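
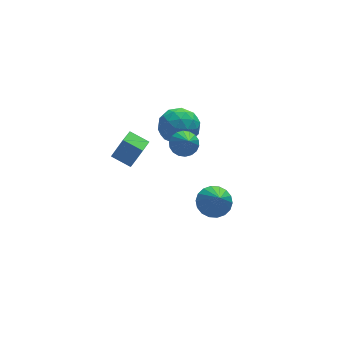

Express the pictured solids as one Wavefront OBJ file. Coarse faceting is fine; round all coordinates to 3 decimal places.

v 0.61 -1.517 3.109
v 1.317 -1.539 3.176
v 0.47 -2.503 4.271
v 1.235 -1.302 3.367
v 1.03 -1.107 3.508
v 0.742 -0.993 3.569
v 0.427 -0.983 3.54
v 0.149 -1.079 3.425
v -0.038 -1.262 3.247
v -0.096 -1.495 3.042
v -0.015 -1.733 2.851
v 0.19 -1.928 2.71
v 0.478 -2.042 2.649
v 0.793 -2.051 2.678
v 1.071 -1.955 2.793
v 1.258 -1.773 2.971
v -2.243 0.734 0.945
v -1.66 0.666 2.093
v -1.634 1.521 0.681
v -1.05 1.454 1.829
v -1.51 0.026 0.531
v -0.926 -0.041 1.679
v -0.9 0.814 0.267
v -0.317 0.746 1.415
v 1.249 0.472 2.579
v 1.816 -0.02 3.346
v -0.156 -0.44 3.034
v 0.411 -0.932 3.801
v 0.174 0.11 3.893
v 1.043 0.674 3.612
v 0.617 -1.134 2.768
v 1.486 -0.57 2.487
v 1.426 -1.012 3.462
v 1.152 -0.243 4.158
v 0.508 -0.217 2.222
v 0.234 0.552 2.918
v 1.656 0.306 2.923
v 0.004 -0.766 3.457
v -0.135 -0.153 3.512
v 0.198 -0.442 3.962
v 1.201 0.714 3.079
v 1.534 0.425 3.53
v 0.57 0.501 3.852
v 0.126 -0.885 2.85
v 0.459 -1.174 3.301
v 1.462 -0.018 2.418
v 1.795 -0.307 2.868
v 1.09 -0.961 2.528
v 1.76 -0.566 3.442
v 0.934 -1.102 3.709
v 1.055 -1.221 3.102
v 1.566 -0.89 2.937
v 1.599 -0.114 3.85
v 0.773 -0.65 4.118
v 0.634 -0.038 4.172
v 1.144 0.294 4.007
v 1.369 -0.697 3.919
v 0.887 0.19 2.262
v 0.061 -0.346 2.53
v 0.516 -0.754 2.373
v 1.026 -0.422 2.208
v 0.726 0.642 2.671
v -0.1 0.106 2.938
v 0.094 0.43 3.443
v 0.605 0.761 3.278
v 0.291 0.237 2.461
v 2.514 -0.609 -3.152
v 3.154 -1.149 -3.507
v 2.406 -1.671 -1.728
v 3.37 -0.882 -3.292
v 3.417 -0.562 -3.049
v 3.284 -0.25 -2.827
v 2.999 -0.01 -2.668
v 2.618 0.112 -2.606
v 2.216 0.091 -2.652
v 1.873 -0.068 -2.797
v 1.657 -0.335 -3.012
v 1.611 -0.655 -3.255
v 1.743 -0.967 -3.477
v 2.028 -1.207 -3.635
v 2.409 -1.329 -3.698
v 2.811 -1.308 -3.652
f 2 1 4
f 2 4 3
f 4 1 5
f 4 5 3
f 5 1 6
f 5 6 3
f 6 1 7
f 6 7 3
f 7 1 8
f 7 8 3
f 8 1 9
f 8 9 3
f 9 1 10
f 9 10 3
f 10 1 11
f 10 11 3
f 11 1 12
f 11 12 3
f 12 1 13
f 12 13 3
f 13 1 14
f 13 14 3
f 14 1 15
f 14 15 3
f 15 1 16
f 15 16 3
f 16 1 2
f 16 2 3
f 18 20 17
f 21 18 17
f 17 20 19
f 19 21 17
f 18 24 20
f 22 18 21
f 22 24 18
f 20 24 19
f 23 21 19
f 19 24 23
f 23 22 21
f 24 22 23
f 25 62 41
f 62 36 65
f 41 65 30
f 62 65 41
f 25 41 37
f 41 30 42
f 37 42 26
f 41 42 37
f 25 37 46
f 37 26 47
f 46 47 32
f 37 47 46
f 25 46 58
f 46 32 61
f 58 61 35
f 46 61 58
f 25 58 62
f 58 35 66
f 62 66 36
f 58 66 62
f 26 42 53
f 42 30 56
f 53 56 34
f 42 56 53
f 30 65 43
f 65 36 64
f 43 64 29
f 65 64 43
f 36 66 63
f 66 35 59
f 63 59 27
f 66 59 63
f 35 61 60
f 61 32 48
f 60 48 31
f 61 48 60
f 32 47 52
f 47 26 49
f 52 49 33
f 47 49 52
f 28 54 40
f 54 34 55
f 40 55 29
f 54 55 40
f 28 40 38
f 40 29 39
f 38 39 27
f 40 39 38
f 28 38 45
f 38 27 44
f 45 44 31
f 38 44 45
f 28 45 50
f 45 31 51
f 50 51 33
f 45 51 50
f 28 50 54
f 50 33 57
f 54 57 34
f 50 57 54
f 29 55 43
f 55 34 56
f 43 56 30
f 55 56 43
f 27 39 63
f 39 29 64
f 63 64 36
f 39 64 63
f 31 44 60
f 44 27 59
f 60 59 35
f 44 59 60
f 33 51 52
f 51 31 48
f 52 48 32
f 51 48 52
f 34 57 53
f 57 33 49
f 53 49 26
f 57 49 53
f 68 67 70
f 68 70 69
f 70 67 71
f 70 71 69
f 71 67 72
f 71 72 69
f 72 67 73
f 72 73 69
f 73 67 74
f 73 74 69
f 74 67 75
f 74 75 69
f 75 67 76
f 75 76 69
f 76 67 77
f 76 77 69
f 77 67 78
f 77 78 69
f 78 67 79
f 78 79 69
f 79 67 80
f 79 80 69
f 80 67 81
f 80 81 69
f 81 67 82
f 81 82 69
f 82 67 68
f 82 68 69



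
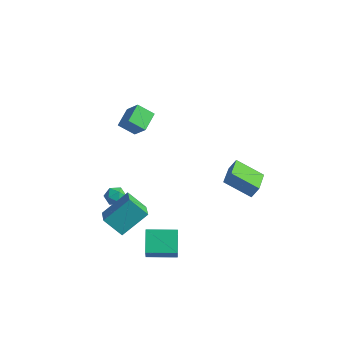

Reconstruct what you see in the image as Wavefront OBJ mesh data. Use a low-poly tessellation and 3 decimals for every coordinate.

v -0.391 -4.2 -3.054
v 0.219 -2.686 -1.782
v -1.408 -3.308 -3.629
v -0.797 -1.793 -2.357
v 0.617 -3.727 -4.103
v 1.228 -2.212 -2.831
v -0.399 -2.834 -4.678
v 0.211 -1.32 -3.406
v -1.946 -1.138 -3.772
v -1.362 -1.316 -3.398
v -2.438 -2.144 -3.482
v -1.854 -2.322 -3.108
v -2.279 -1.794 -2.879
v -1.975 -1.172 -3.059
v -1.825 -2.288 -3.821
v -1.521 -1.666 -4.001
v -1.288 -2.026 -3.429
v -1.568 -1.721 -2.846
v -2.232 -1.739 -4.034
v -2.512 -1.434 -3.451
v 4.444 3.052 -2.77
v 2.896 2.335 -1.846
v 3.404 4.696 -3.235
v 1.857 3.98 -2.311
v 4.703 3.42 -2.049
v 3.156 2.704 -1.125
v 3.664 5.065 -2.514
v 2.116 4.348 -1.59
v -1.7 -1.58 3.116
v -2.11 -0.406 3.585
v -0.915 -1.025 2.414
v -1.326 0.149 2.884
v -0.774 -1.649 4.096
v -1.185 -0.475 4.566
v 0.01 -1.094 3.395
v -0.4 0.08 3.864
v 1.625 -2.797 -3.997
v 2.388 -3.618 -2.475
v 2.951 -1.58 -4.005
v 3.715 -2.401 -2.484
v 2.465 -3.719 -4.916
v 3.229 -4.54 -3.395
v 3.792 -2.502 -4.925
v 4.555 -3.323 -3.403
f 2 4 1
f 5 2 1
f 1 4 3
f 3 5 1
f 2 8 4
f 6 2 5
f 6 8 2
f 4 8 3
f 7 5 3
f 3 8 7
f 7 6 5
f 8 6 7
f 9 20 14
f 9 14 10
f 9 10 16
f 9 16 19
f 9 19 20
f 10 14 18
f 14 20 13
f 20 19 11
f 19 16 15
f 16 10 17
f 12 18 13
f 12 13 11
f 12 11 15
f 12 15 17
f 12 17 18
f 13 18 14
f 11 13 20
f 15 11 19
f 17 15 16
f 18 17 10
f 22 24 21
f 25 22 21
f 21 24 23
f 23 25 21
f 22 28 24
f 26 22 25
f 26 28 22
f 24 28 23
f 27 25 23
f 23 28 27
f 27 26 25
f 28 26 27
f 30 32 29
f 33 30 29
f 29 32 31
f 31 33 29
f 30 36 32
f 34 30 33
f 34 36 30
f 32 36 31
f 35 33 31
f 31 36 35
f 35 34 33
f 36 34 35
f 38 40 37
f 41 38 37
f 37 40 39
f 39 41 37
f 38 44 40
f 42 38 41
f 42 44 38
f 40 44 39
f 43 41 39
f 39 44 43
f 43 42 41
f 44 42 43



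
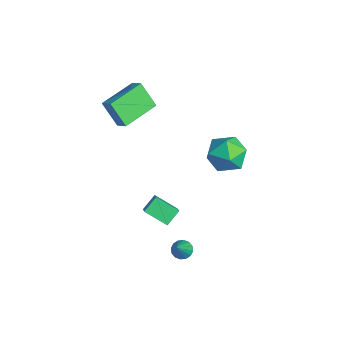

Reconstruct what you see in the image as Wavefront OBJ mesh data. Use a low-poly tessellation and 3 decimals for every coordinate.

v 3.141 0.282 -4.327
v 3.52 0.053 -4.687
v 4.139 -0.382 -2.853
v 3.62 0.325 -4.632
v 3.592 0.586 -4.496
v 3.443 0.764 -4.315
v 3.213 0.814 -4.137
v 2.964 0.721 -4.01
v 2.762 0.51 -3.968
v 2.661 0.238 -4.022
v 2.689 -0.023 -4.158
v 2.838 -0.201 -4.34
v 3.068 -0.251 -4.518
v 3.318 -0.158 -4.645
v 2.228 3.924 1.591
v 2.865 3.759 2.568
v 1.835 2.061 1.532
v 2.472 1.896 2.509
v 1.452 2.481 2.563
v 1.694 3.633 2.6
v 3.006 2.187 1.5
v 3.248 3.339 1.537
v 3.345 2.686 2.512
v 2.385 2.867 3.169
v 2.315 2.953 0.931
v 1.355 3.134 1.588
v 1.471 -1.129 -2.217
v 1.115 -0.367 -1.606
v 0.282 -0.796 -3.326
v -0.074 -0.034 -2.715
v 2.334 -0.206 -2.865
v 1.978 0.556 -2.254
v 1.145 0.127 -3.974
v 0.789 0.889 -3.363
v -2.151 -1.29 1.692
v -2.896 -1.844 3.043
v -3.032 0.647 2
v -3.777 0.093 3.351
v -1.463 -1.053 2.169
v -2.208 -1.607 3.52
v -2.344 0.884 2.477
v -3.089 0.33 3.828
f 2 1 4
f 2 4 3
f 4 1 5
f 4 5 3
f 5 1 6
f 5 6 3
f 6 1 7
f 6 7 3
f 7 1 8
f 7 8 3
f 8 1 9
f 8 9 3
f 9 1 10
f 9 10 3
f 10 1 11
f 10 11 3
f 11 1 12
f 11 12 3
f 12 1 13
f 12 13 3
f 13 1 14
f 13 14 3
f 14 1 2
f 14 2 3
f 15 26 20
f 15 20 16
f 15 16 22
f 15 22 25
f 15 25 26
f 16 20 24
f 20 26 19
f 26 25 17
f 25 22 21
f 22 16 23
f 18 24 19
f 18 19 17
f 18 17 21
f 18 21 23
f 18 23 24
f 19 24 20
f 17 19 26
f 21 17 25
f 23 21 22
f 24 23 16
f 28 30 27
f 31 28 27
f 27 30 29
f 29 31 27
f 28 34 30
f 32 28 31
f 32 34 28
f 30 34 29
f 33 31 29
f 29 34 33
f 33 32 31
f 34 32 33
f 36 38 35
f 39 36 35
f 35 38 37
f 37 39 35
f 36 42 38
f 40 36 39
f 40 42 36
f 38 42 37
f 41 39 37
f 37 42 41
f 41 40 39
f 42 40 41



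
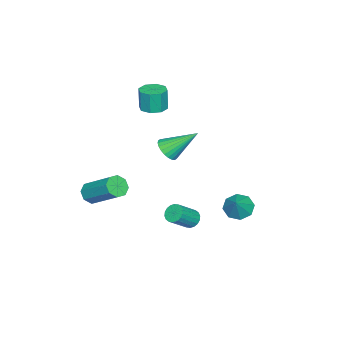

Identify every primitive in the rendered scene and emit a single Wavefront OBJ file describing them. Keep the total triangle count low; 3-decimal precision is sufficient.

v -2.782 -2.922 1.476
v -2.094 -2.751 1.516
v -2.151 -2.807 2.743
v -2.838 -2.978 2.704
v -2.417 -2.314 1.521
v -2.474 -2.37 2.748
v -2.954 -2.234 1.5
v -3.011 -2.29 2.727
v -3.39 -2.556 1.465
v -3.447 -2.612 2.692
v -3.469 -3.093 1.437
v -3.526 -3.149 2.664
v -3.146 -3.53 1.432
v -3.203 -3.586 2.659
v -2.609 -3.61 1.453
v -2.666 -3.666 2.68
v -2.173 -3.288 1.488
v -2.23 -3.344 2.715
v -0.284 0.282 -3.992
v 0.059 0.2 -4.401
v 1.006 -0.245 -3.517
v 0.664 -0.162 -3.108
v 0.106 0.427 -4.337
v 1.053 -0.018 -3.453
v 0.076 0.625 -4.205
v 1.023 0.18 -3.32
v -0.026 0.755 -4.03
v 0.921 0.31 -3.146
v -0.178 0.792 -3.848
v 0.769 0.347 -2.964
v -0.352 0.728 -3.695
v 0.595 0.283 -2.811
v -0.512 0.576 -3.6
v 0.435 0.131 -2.716
v -0.626 0.365 -3.583
v 0.321 -0.08 -2.699
v -0.673 0.138 -3.647
v 0.274 -0.307 -2.763
v -0.643 -0.06 -3.78
v 0.304 -0.505 -2.895
v -0.541 -0.19 -3.954
v 0.406 -0.635 -3.07
v -0.389 -0.227 -4.136
v 0.558 -0.672 -3.252
v -0.215 -0.163 -4.289
v 0.732 -0.608 -3.405
v -0.055 -0.011 -4.384
v 0.892 -0.456 -3.5
v -0.648 2.567 -2.653
v -0.177 2.882 -3.159
v 0.188 2.773 -1.747
v -0.535 3.271 -2.917
v -0.96 3.248 -2.52
v -1.202 2.826 -2.201
v -1.119 2.252 -2.147
v -0.761 1.863 -2.389
v -0.336 1.887 -2.786
v -0.094 2.309 -3.105
v 0.37 -0.631 0.998
v 0.988 -0.651 1.303
v -0.17 0.671 2.182
v 1.029 -0.463 1.114
v 0.969 -0.301 0.908
v 0.818 -0.189 0.716
v 0.598 -0.144 0.567
v 0.344 -0.173 0.483
v 0.094 -0.272 0.478
v -0.115 -0.426 0.552
v -0.249 -0.611 0.694
v -0.29 -0.799 0.882
v -0.23 -0.961 1.089
v -0.078 -1.073 1.281
v 0.141 -1.118 1.43
v 0.395 -1.089 1.514
v 0.646 -0.99 1.519
v 0.854 -0.836 1.445
v 1.176 -4.221 -2.609
v 1.609 -4.003 -3.041
v 2.038 -2.4 -1.804
v 1.604 -2.619 -1.371
v 1.153 -3.821 -3.12
v 1.582 -2.218 -1.882
v 0.71 -3.873 -2.899
v 1.139 -2.27 -1.662
v 0.54 -4.129 -2.508
v 0.969 -2.526 -1.271
v 0.742 -4.44 -2.176
v 1.171 -2.837 -0.939
v 1.198 -4.622 -2.098
v 1.627 -3.019 -0.86
v 1.641 -4.57 -2.318
v 2.07 -2.967 -1.081
v 1.811 -4.314 -2.709
v 2.24 -2.711 -1.472
f 2 1 5
f 2 5 3
f 3 5 6
f 3 6 4
f 5 1 7
f 5 7 6
f 6 7 8
f 6 8 4
f 7 1 9
f 7 9 8
f 8 9 10
f 8 10 4
f 9 1 11
f 9 11 10
f 10 11 12
f 10 12 4
f 11 1 13
f 11 13 12
f 12 13 14
f 12 14 4
f 13 1 15
f 13 15 14
f 14 15 16
f 14 16 4
f 15 1 17
f 15 17 16
f 16 17 18
f 16 18 4
f 17 1 2
f 17 2 18
f 18 2 3
f 18 3 4
f 20 19 23
f 20 23 21
f 21 23 24
f 21 24 22
f 23 19 25
f 23 25 24
f 24 25 26
f 24 26 22
f 25 19 27
f 25 27 26
f 26 27 28
f 26 28 22
f 27 19 29
f 27 29 28
f 28 29 30
f 28 30 22
f 29 19 31
f 29 31 30
f 30 31 32
f 30 32 22
f 31 19 33
f 31 33 32
f 32 33 34
f 32 34 22
f 33 19 35
f 33 35 34
f 34 35 36
f 34 36 22
f 35 19 37
f 35 37 36
f 36 37 38
f 36 38 22
f 37 19 39
f 37 39 38
f 38 39 40
f 38 40 22
f 39 19 41
f 39 41 40
f 40 41 42
f 40 42 22
f 41 19 43
f 41 43 42
f 42 43 44
f 42 44 22
f 43 19 45
f 43 45 44
f 44 45 46
f 44 46 22
f 45 19 47
f 45 47 46
f 46 47 48
f 46 48 22
f 47 19 20
f 47 20 48
f 48 20 21
f 48 21 22
f 50 49 52
f 50 52 51
f 52 49 53
f 52 53 51
f 53 49 54
f 53 54 51
f 54 49 55
f 54 55 51
f 55 49 56
f 55 56 51
f 56 49 57
f 56 57 51
f 57 49 58
f 57 58 51
f 58 49 50
f 58 50 51
f 60 59 62
f 60 62 61
f 62 59 63
f 62 63 61
f 63 59 64
f 63 64 61
f 64 59 65
f 64 65 61
f 65 59 66
f 65 66 61
f 66 59 67
f 66 67 61
f 67 59 68
f 67 68 61
f 68 59 69
f 68 69 61
f 69 59 70
f 69 70 61
f 70 59 71
f 70 71 61
f 71 59 72
f 71 72 61
f 72 59 73
f 72 73 61
f 73 59 74
f 73 74 61
f 74 59 75
f 74 75 61
f 75 59 76
f 75 76 61
f 76 59 60
f 76 60 61
f 78 77 81
f 78 81 79
f 79 81 82
f 79 82 80
f 81 77 83
f 81 83 82
f 82 83 84
f 82 84 80
f 83 77 85
f 83 85 84
f 84 85 86
f 84 86 80
f 85 77 87
f 85 87 86
f 86 87 88
f 86 88 80
f 87 77 89
f 87 89 88
f 88 89 90
f 88 90 80
f 89 77 91
f 89 91 90
f 90 91 92
f 90 92 80
f 91 77 93
f 91 93 92
f 92 93 94
f 92 94 80
f 93 77 78
f 93 78 94
f 94 78 79
f 94 79 80



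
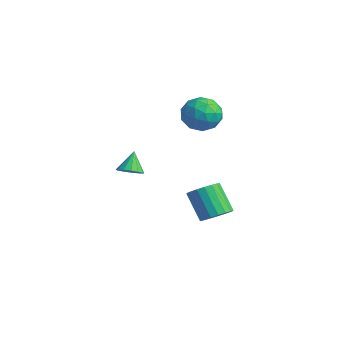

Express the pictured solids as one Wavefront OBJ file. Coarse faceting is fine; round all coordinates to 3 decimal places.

v -0.381 -0.267 -3.037
v 0.293 -0.584 -2.551
v -0.824 -0.731 -1.097
v -1.499 -0.413 -1.583
v 0.319 -0.193 -2.492
v -0.799 -0.34 -1.038
v 0.205 0.183 -2.541
v -0.912 0.037 -1.087
v -0.024 0.47 -2.689
v -1.142 0.324 -1.234
v -0.324 0.611 -2.905
v -1.442 0.465 -1.451
v -0.636 0.579 -3.148
v -1.753 0.432 -1.693
v -0.897 0.379 -3.368
v -2.014 0.232 -1.914
v -1.056 0.051 -3.523
v -2.173 -0.096 -2.069
v -1.081 -0.34 -3.582
v -2.199 -0.487 -2.128
v -0.968 -0.717 -3.533
v -2.085 -0.863 -2.079
v -0.738 -1.004 -3.386
v -1.856 -1.15 -1.931
v -0.438 -1.145 -3.169
v -1.556 -1.291 -1.715
v -0.127 -1.112 -2.927
v -1.244 -1.259 -1.472
v 0.134 -0.912 -2.706
v -0.983 -1.059 -1.252
v -2.037 -4.187 0.308
v -1.473 -3.778 0.375
v -2.523 -3.693 1.372
v -1.707 -3.583 0.179
v -2.029 -3.55 0.016
v -2.354 -3.688 -0.068
v -2.593 -3.959 -0.051
v -2.684 -4.291 0.061
v -2.602 -4.595 0.24
v -2.368 -4.79 0.437
v -2.045 -4.823 0.599
v -1.721 -4.686 0.683
v -1.481 -4.414 0.667
v -1.391 -4.082 0.554
v -2.554 -0.372 4.112
v -2.02 0.548 3.781
v -1.32 -1.388 3.279
v -0.786 -0.468 2.948
v -0.793 -0.75 4.026
v -1.556 -0.122 4.541
v -1.784 -0.718 2.519
v -2.547 -0.09 3.034
v -1.544 0.334 2.796
v -0.932 0.315 3.727
v -2.408 -1.155 3.333
v -1.796 -1.174 4.264
v -2.396 0.178 4.02
v -0.944 -1.018 3.04
v -0.949 -1.183 3.674
v -0.635 -0.642 3.479
v -2.123 -0.216 4.466
v -1.809 0.325 4.272
v -1.088 -0.439 4.416
v -1.531 -1.165 2.788
v -1.217 -0.624 2.594
v -2.705 -0.198 3.581
v -2.391 0.343 3.386
v -2.252 -0.401 2.644
v -1.802 0.593 3.246
v -1.076 -0.005 2.756
v -1.663 -0.152 2.505
v -2.111 0.217 2.807
v -1.442 0.581 3.793
v -0.716 -0.016 3.304
v -0.721 -0.182 3.938
v -1.169 0.187 4.24
v -1.162 0.455 3.215
v -2.624 -0.824 3.756
v -1.898 -1.421 3.267
v -2.171 -1.027 2.82
v -2.619 -0.658 3.122
v -2.264 -0.835 4.304
v -1.538 -1.433 3.814
v -1.229 -1.057 4.253
v -1.677 -0.688 4.555
v -2.178 -1.295 3.845
f 2 1 5
f 2 5 3
f 3 5 6
f 3 6 4
f 5 1 7
f 5 7 6
f 6 7 8
f 6 8 4
f 7 1 9
f 7 9 8
f 8 9 10
f 8 10 4
f 9 1 11
f 9 11 10
f 10 11 12
f 10 12 4
f 11 1 13
f 11 13 12
f 12 13 14
f 12 14 4
f 13 1 15
f 13 15 14
f 14 15 16
f 14 16 4
f 15 1 17
f 15 17 16
f 16 17 18
f 16 18 4
f 17 1 19
f 17 19 18
f 18 19 20
f 18 20 4
f 19 1 21
f 19 21 20
f 20 21 22
f 20 22 4
f 21 1 23
f 21 23 22
f 22 23 24
f 22 24 4
f 23 1 25
f 23 25 24
f 24 25 26
f 24 26 4
f 25 1 27
f 25 27 26
f 26 27 28
f 26 28 4
f 27 1 29
f 27 29 28
f 28 29 30
f 28 30 4
f 29 1 2
f 29 2 30
f 30 2 3
f 30 3 4
f 32 31 34
f 32 34 33
f 34 31 35
f 34 35 33
f 35 31 36
f 35 36 33
f 36 31 37
f 36 37 33
f 37 31 38
f 37 38 33
f 38 31 39
f 38 39 33
f 39 31 40
f 39 40 33
f 40 31 41
f 40 41 33
f 41 31 42
f 41 42 33
f 42 31 43
f 42 43 33
f 43 31 44
f 43 44 33
f 44 31 32
f 44 32 33
f 45 82 61
f 82 56 85
f 61 85 50
f 82 85 61
f 45 61 57
f 61 50 62
f 57 62 46
f 61 62 57
f 45 57 66
f 57 46 67
f 66 67 52
f 57 67 66
f 45 66 78
f 66 52 81
f 78 81 55
f 66 81 78
f 45 78 82
f 78 55 86
f 82 86 56
f 78 86 82
f 46 62 73
f 62 50 76
f 73 76 54
f 62 76 73
f 50 85 63
f 85 56 84
f 63 84 49
f 85 84 63
f 56 86 83
f 86 55 79
f 83 79 47
f 86 79 83
f 55 81 80
f 81 52 68
f 80 68 51
f 81 68 80
f 52 67 72
f 67 46 69
f 72 69 53
f 67 69 72
f 48 74 60
f 74 54 75
f 60 75 49
f 74 75 60
f 48 60 58
f 60 49 59
f 58 59 47
f 60 59 58
f 48 58 65
f 58 47 64
f 65 64 51
f 58 64 65
f 48 65 70
f 65 51 71
f 70 71 53
f 65 71 70
f 48 70 74
f 70 53 77
f 74 77 54
f 70 77 74
f 49 75 63
f 75 54 76
f 63 76 50
f 75 76 63
f 47 59 83
f 59 49 84
f 83 84 56
f 59 84 83
f 51 64 80
f 64 47 79
f 80 79 55
f 64 79 80
f 53 71 72
f 71 51 68
f 72 68 52
f 71 68 72
f 54 77 73
f 77 53 69
f 73 69 46
f 77 69 73



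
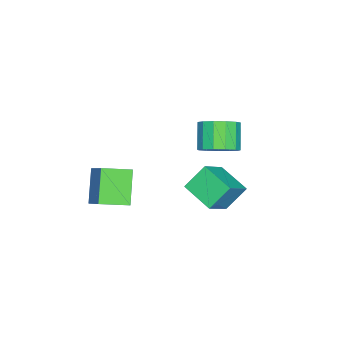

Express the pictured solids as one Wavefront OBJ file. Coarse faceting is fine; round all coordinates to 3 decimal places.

v 1.493 -2.397 -3.292
v 0.291 -2.802 -1.838
v 0.68 -1.209 -3.633
v -0.522 -1.613 -2.179
v 2.462 -1.427 -2.221
v 1.26 -1.831 -0.767
v 1.649 -0.238 -2.562
v 0.447 -0.643 -1.108
v -0.359 3.334 -0.259
v 0.969 3.06 0.734
v 0.315 4.789 -0.759
v 1.643 4.516 0.233
v 0.317 2.644 -1.353
v 1.645 2.371 -0.361
v 0.991 4.1 -1.854
v 2.319 3.826 -0.861
v -2.094 2.501 -0.637
v -1.341 2.532 0.005
v -2.294 2.151 1.14
v -3.046 2.119 0.497
v -1.56 3.045 -0.006
v -2.512 2.664 1.129
v -1.948 3.386 -0.218
v -2.901 3.004 0.917
v -2.383 3.445 -0.563
v -3.335 3.063 0.572
v -2.726 3.204 -0.931
v -3.678 2.823 0.204
v -2.868 2.74 -1.206
v -3.82 2.359 -0.071
v -2.764 2.201 -1.301
v -3.717 1.819 -0.166
v -2.448 1.756 -1.185
v -3.4 1.374 -0.05
v -2.019 1.548 -0.895
v -2.972 1.166 0.24
v -1.614 1.642 -0.524
v -2.566 1.261 0.611
v -1.361 2.009 -0.188
v -2.314 1.628 0.947
f 2 4 1
f 5 2 1
f 1 4 3
f 3 5 1
f 2 8 4
f 6 2 5
f 6 8 2
f 4 8 3
f 7 5 3
f 3 8 7
f 7 6 5
f 8 6 7
f 10 12 9
f 13 10 9
f 9 12 11
f 11 13 9
f 10 16 12
f 14 10 13
f 14 16 10
f 12 16 11
f 15 13 11
f 11 16 15
f 15 14 13
f 16 14 15
f 18 17 21
f 18 21 19
f 19 21 22
f 19 22 20
f 21 17 23
f 21 23 22
f 22 23 24
f 22 24 20
f 23 17 25
f 23 25 24
f 24 25 26
f 24 26 20
f 25 17 27
f 25 27 26
f 26 27 28
f 26 28 20
f 27 17 29
f 27 29 28
f 28 29 30
f 28 30 20
f 29 17 31
f 29 31 30
f 30 31 32
f 30 32 20
f 31 17 33
f 31 33 32
f 32 33 34
f 32 34 20
f 33 17 35
f 33 35 34
f 34 35 36
f 34 36 20
f 35 17 37
f 35 37 36
f 36 37 38
f 36 38 20
f 37 17 39
f 37 39 38
f 38 39 40
f 38 40 20
f 39 17 18
f 39 18 40
f 40 18 19
f 40 19 20



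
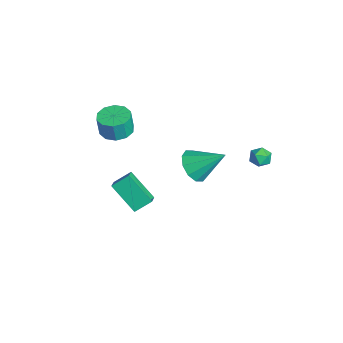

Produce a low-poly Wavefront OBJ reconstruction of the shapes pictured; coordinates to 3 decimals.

v -3.086 1.292 -4.196
v -2.632 0.525 -3.569
v -2.334 2.808 -2.884
v -2.181 0.705 -4.035
v -2.076 1.11 -4.564
v -2.356 1.585 -4.951
v -2.915 1.947 -5.05
v -3.539 2.06 -4.823
v -3.99 1.879 -4.356
v -4.095 1.474 -3.828
v -3.815 1 -3.44
v -3.256 0.637 -3.341
v 0.22 -3.82 -1.264
v 0.219 -2.905 -0.617
v 1.335 -2.889 -2.579
v 1.334 -1.975 -1.933
v 0.886 -4.085 -0.887
v 0.885 -3.171 -0.241
v 2.001 -3.155 -2.203
v 2 -2.24 -1.556
v -0.635 -3.432 2.224
v -0.069 -4.125 2.131
v -0.039 -4.262 3.322
v -0.605 -3.568 3.416
v 0.234 -3.661 2.176
v 0.264 -3.797 3.368
v 0.205 -3.109 2.24
v 0.235 -3.246 3.432
v -0.145 -2.68 2.298
v -0.115 -2.817 3.49
v -0.682 -2.539 2.328
v -0.652 -2.675 3.519
v -1.201 -2.738 2.318
v -1.171 -2.875 3.509
v -1.504 -3.203 2.272
v -1.474 -3.339 3.464
v -1.475 -3.754 2.208
v -1.445 -3.891 3.4
v -1.125 -4.183 2.15
v -1.095 -4.32 3.342
v -0.588 -4.325 2.121
v -0.558 -4.461 3.312
v 3.863 3.373 2.88
v 4.331 3.169 2.509
v 3.549 2.411 3.011
v 4.017 2.207 2.64
v 4.147 2.449 3.208
v 4.341 3.043 3.127
v 3.539 2.537 2.393
v 3.733 3.131 2.312
v 4.131 2.653 2.208
v 4.507 2.598 2.712
v 3.373 2.982 2.808
v 3.749 2.927 3.312
f 2 1 4
f 2 4 3
f 4 1 5
f 4 5 3
f 5 1 6
f 5 6 3
f 6 1 7
f 6 7 3
f 7 1 8
f 7 8 3
f 8 1 9
f 8 9 3
f 9 1 10
f 9 10 3
f 10 1 11
f 10 11 3
f 11 1 12
f 11 12 3
f 12 1 2
f 12 2 3
f 14 16 13
f 17 14 13
f 13 16 15
f 15 17 13
f 14 20 16
f 18 14 17
f 18 20 14
f 16 20 15
f 19 17 15
f 15 20 19
f 19 18 17
f 20 18 19
f 22 21 25
f 22 25 23
f 23 25 26
f 23 26 24
f 25 21 27
f 25 27 26
f 26 27 28
f 26 28 24
f 27 21 29
f 27 29 28
f 28 29 30
f 28 30 24
f 29 21 31
f 29 31 30
f 30 31 32
f 30 32 24
f 31 21 33
f 31 33 32
f 32 33 34
f 32 34 24
f 33 21 35
f 33 35 34
f 34 35 36
f 34 36 24
f 35 21 37
f 35 37 36
f 36 37 38
f 36 38 24
f 37 21 39
f 37 39 38
f 38 39 40
f 38 40 24
f 39 21 41
f 39 41 40
f 40 41 42
f 40 42 24
f 41 21 22
f 41 22 42
f 42 22 23
f 42 23 24
f 43 54 48
f 43 48 44
f 43 44 50
f 43 50 53
f 43 53 54
f 44 48 52
f 48 54 47
f 54 53 45
f 53 50 49
f 50 44 51
f 46 52 47
f 46 47 45
f 46 45 49
f 46 49 51
f 46 51 52
f 47 52 48
f 45 47 54
f 49 45 53
f 51 49 50
f 52 51 44



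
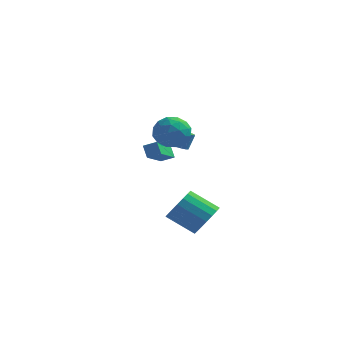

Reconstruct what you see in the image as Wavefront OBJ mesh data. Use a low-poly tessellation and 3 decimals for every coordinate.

v 1.146 -1.021 -2.928
v 1.679 -1.688 -2.235
v 0.107 -1.846 -1.179
v -0.426 -1.179 -1.872
v 1.762 -1.245 -2.044
v 0.19 -1.403 -0.989
v 1.723 -0.757 -2.029
v 0.151 -0.915 -0.974
v 1.57 -0.322 -2.192
v -0.002 -0.48 -1.136
v 1.333 -0.025 -2.501
v -0.239 -0.183 -1.445
v 1.059 0.075 -2.894
v -0.513 -0.083 -1.838
v 0.802 -0.042 -3.294
v -0.77 -0.2 -2.238
v 0.613 -0.354 -3.621
v -0.959 -0.512 -2.565
v 0.53 -0.797 -3.811
v -1.042 -0.955 -2.756
v 0.569 -1.285 -3.826
v -1.003 -1.443 -2.771
v 0.722 -1.72 -3.664
v -0.85 -1.878 -2.608
v 0.959 -2.017 -3.355
v -0.613 -2.175 -2.299
v 1.233 -2.117 -2.962
v -0.339 -2.275 -1.906
v 1.49 -2 -2.562
v -0.082 -2.158 -1.506
v -0.026 -2.124 4.249
v 0.682 -2.798 4.691
v -0.662 -3.422 3.289
v 0.046 -4.096 3.731
v -0.756 -3.697 4.321
v -0.363 -2.895 4.915
v 0.383 -3.325 3.065
v 0.776 -2.523 3.659
v 0.934 -3.54 3.96
v 0.231 -3.77 4.736
v -0.211 -2.45 3.244
v -0.914 -2.68 4.02
v 0.384 -2.347 4.555
v -0.364 -3.873 3.425
v -0.835 -3.638 3.772
v -0.419 -4.034 4.032
v -0.23 -2.404 4.686
v 0.186 -2.8 4.946
v -0.659 -3.328 4.728
v -0.166 -3.42 3.034
v 0.25 -3.816 3.294
v 0.439 -2.186 3.948
v 0.855 -2.582 4.208
v 0.679 -2.892 3.252
v 0.948 -3.18 4.384
v 0.574 -3.942 3.82
v 0.772 -3.489 3.429
v 1.003 -3.018 3.778
v 0.534 -3.315 4.841
v 0.161 -4.077 4.276
v -0.31 -3.843 4.623
v -0.08 -3.371 4.972
v 0.683 -3.751 4.411
v -0.141 -2.143 3.704
v -0.514 -2.905 3.139
v 0.1 -2.849 3.008
v 0.33 -2.377 3.357
v -0.554 -2.278 4.16
v -0.928 -3.04 3.596
v -0.983 -3.202 4.202
v -0.752 -2.731 4.551
v -0.663 -2.469 3.569
v -1.059 0.557 1.58
v -0.686 0.862 1.383
v -0.428 1.167 2.343
v -0.801 0.863 2.54
v -0.928 1.026 1.396
v -0.67 1.331 2.356
v -1.212 1.041 1.467
v -0.954 1.347 2.427
v -1.447 0.903 1.574
v -1.189 1.208 2.534
v -1.559 0.655 1.683
v -1.301 0.961 2.643
v -1.512 0.376 1.759
v -1.255 0.682 2.719
v -1.321 0.155 1.778
v -1.064 0.46 2.739
v -1.047 0.061 1.735
v -0.79 0.366 2.695
v -0.777 0.125 1.642
v -0.519 0.43 2.602
v -0.596 0.326 1.529
v -0.338 0.631 2.489
v -0.562 0.601 1.433
v -0.304 0.906 2.393
v -2.867 0.44 0.566
v -3.251 0.793 1.262
v -2.814 2.244 -0.32
v -3.198 2.596 0.377
v -2.122 0.584 0.903
v -2.506 0.936 1.6
v -2.069 2.387 0.018
v -2.453 2.74 0.714
f 2 1 5
f 2 5 3
f 3 5 6
f 3 6 4
f 5 1 7
f 5 7 6
f 6 7 8
f 6 8 4
f 7 1 9
f 7 9 8
f 8 9 10
f 8 10 4
f 9 1 11
f 9 11 10
f 10 11 12
f 10 12 4
f 11 1 13
f 11 13 12
f 12 13 14
f 12 14 4
f 13 1 15
f 13 15 14
f 14 15 16
f 14 16 4
f 15 1 17
f 15 17 16
f 16 17 18
f 16 18 4
f 17 1 19
f 17 19 18
f 18 19 20
f 18 20 4
f 19 1 21
f 19 21 20
f 20 21 22
f 20 22 4
f 21 1 23
f 21 23 22
f 22 23 24
f 22 24 4
f 23 1 25
f 23 25 24
f 24 25 26
f 24 26 4
f 25 1 27
f 25 27 26
f 26 27 28
f 26 28 4
f 27 1 29
f 27 29 28
f 28 29 30
f 28 30 4
f 29 1 2
f 29 2 30
f 30 2 3
f 30 3 4
f 31 68 47
f 68 42 71
f 47 71 36
f 68 71 47
f 31 47 43
f 47 36 48
f 43 48 32
f 47 48 43
f 31 43 52
f 43 32 53
f 52 53 38
f 43 53 52
f 31 52 64
f 52 38 67
f 64 67 41
f 52 67 64
f 31 64 68
f 64 41 72
f 68 72 42
f 64 72 68
f 32 48 59
f 48 36 62
f 59 62 40
f 48 62 59
f 36 71 49
f 71 42 70
f 49 70 35
f 71 70 49
f 42 72 69
f 72 41 65
f 69 65 33
f 72 65 69
f 41 67 66
f 67 38 54
f 66 54 37
f 67 54 66
f 38 53 58
f 53 32 55
f 58 55 39
f 53 55 58
f 34 60 46
f 60 40 61
f 46 61 35
f 60 61 46
f 34 46 44
f 46 35 45
f 44 45 33
f 46 45 44
f 34 44 51
f 44 33 50
f 51 50 37
f 44 50 51
f 34 51 56
f 51 37 57
f 56 57 39
f 51 57 56
f 34 56 60
f 56 39 63
f 60 63 40
f 56 63 60
f 35 61 49
f 61 40 62
f 49 62 36
f 61 62 49
f 33 45 69
f 45 35 70
f 69 70 42
f 45 70 69
f 37 50 66
f 50 33 65
f 66 65 41
f 50 65 66
f 39 57 58
f 57 37 54
f 58 54 38
f 57 54 58
f 40 63 59
f 63 39 55
f 59 55 32
f 63 55 59
f 74 73 77
f 74 77 75
f 75 77 78
f 75 78 76
f 77 73 79
f 77 79 78
f 78 79 80
f 78 80 76
f 79 73 81
f 79 81 80
f 80 81 82
f 80 82 76
f 81 73 83
f 81 83 82
f 82 83 84
f 82 84 76
f 83 73 85
f 83 85 84
f 84 85 86
f 84 86 76
f 85 73 87
f 85 87 86
f 86 87 88
f 86 88 76
f 87 73 89
f 87 89 88
f 88 89 90
f 88 90 76
f 89 73 91
f 89 91 90
f 90 91 92
f 90 92 76
f 91 73 93
f 91 93 92
f 92 93 94
f 92 94 76
f 93 73 95
f 93 95 94
f 94 95 96
f 94 96 76
f 95 73 74
f 95 74 96
f 96 74 75
f 96 75 76
f 98 100 97
f 101 98 97
f 97 100 99
f 99 101 97
f 98 104 100
f 102 98 101
f 102 104 98
f 100 104 99
f 103 101 99
f 99 104 103
f 103 102 101
f 104 102 103



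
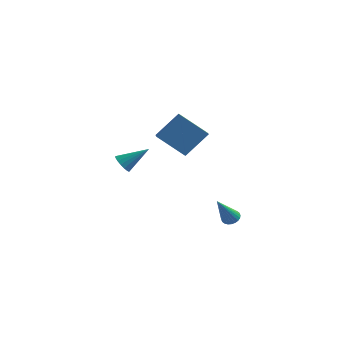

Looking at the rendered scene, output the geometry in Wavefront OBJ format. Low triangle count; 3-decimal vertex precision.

v 0.798 3.676 -4.607
v 1.192 3.312 -4.765
v 0.422 2.504 -2.833
v 1.31 3.453 -4.647
v 1.349 3.628 -4.522
v 1.305 3.811 -4.411
v 1.183 3.973 -4.33
v 1.003 4.09 -4.291
v 0.791 4.144 -4.3
v 0.581 4.127 -4.356
v 0.403 4.041 -4.45
v 0.286 3.9 -4.568
v 0.246 3.724 -4.692
v 0.291 3.542 -4.804
v 0.413 3.379 -4.885
v 0.593 3.262 -4.924
v 0.805 3.208 -4.915
v 1.015 3.226 -4.859
v -4.444 1.016 -0.197
v -3.997 0.612 -0.44
v -3.216 1.764 0.817
v -3.988 0.856 -0.632
v -4.083 1.138 -0.724
v -4.261 1.392 -0.695
v -4.481 1.559 -0.553
v -4.692 1.603 -0.329
v -4.847 1.512 -0.075
v -4.909 1.307 0.151
v -4.865 1.036 0.298
v -4.724 0.76 0.33
v -4.52 0.543 0.242
v -4.298 0.435 0.053
v -4.109 0.459 -0.193
v -1.004 1.307 1.071
v -0.507 0.242 1.525
v -2.549 1.106 2.292
v -2.052 0.041 2.747
v -0.088 2.299 2.393
v 0.409 1.234 2.848
v -1.633 2.098 3.615
v -1.136 1.033 4.069
f 2 1 4
f 2 4 3
f 4 1 5
f 4 5 3
f 5 1 6
f 5 6 3
f 6 1 7
f 6 7 3
f 7 1 8
f 7 8 3
f 8 1 9
f 8 9 3
f 9 1 10
f 9 10 3
f 10 1 11
f 10 11 3
f 11 1 12
f 11 12 3
f 12 1 13
f 12 13 3
f 13 1 14
f 13 14 3
f 14 1 15
f 14 15 3
f 15 1 16
f 15 16 3
f 16 1 17
f 16 17 3
f 17 1 18
f 17 18 3
f 18 1 2
f 18 2 3
f 20 19 22
f 20 22 21
f 22 19 23
f 22 23 21
f 23 19 24
f 23 24 21
f 24 19 25
f 24 25 21
f 25 19 26
f 25 26 21
f 26 19 27
f 26 27 21
f 27 19 28
f 27 28 21
f 28 19 29
f 28 29 21
f 29 19 30
f 29 30 21
f 30 19 31
f 30 31 21
f 31 19 32
f 31 32 21
f 32 19 33
f 32 33 21
f 33 19 20
f 33 20 21
f 35 37 34
f 38 35 34
f 34 37 36
f 36 38 34
f 35 41 37
f 39 35 38
f 39 41 35
f 37 41 36
f 40 38 36
f 36 41 40
f 40 39 38
f 41 39 40



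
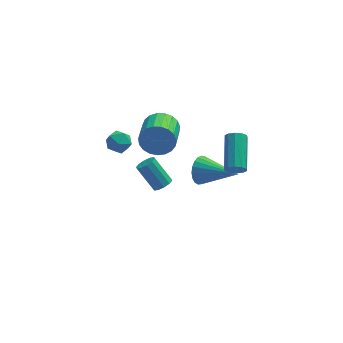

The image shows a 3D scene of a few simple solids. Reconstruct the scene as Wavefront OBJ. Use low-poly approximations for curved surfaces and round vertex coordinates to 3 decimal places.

v -0.055 2.704 -4.525
v 0.256 2.41 -4.164
v -0.554 3.061 -2.934
v -0.865 3.356 -3.295
v 0.414 2.712 -4.22
v -0.395 3.364 -2.99
v 0.394 3.012 -4.392
v -0.416 3.663 -3.162
v 0.201 3.194 -4.615
v -0.608 3.845 -3.385
v -0.089 3.189 -4.804
v -0.899 3.84 -3.574
v -0.366 2.999 -4.886
v -1.176 3.65 -3.656
v -0.525 2.696 -4.83
v -1.334 3.348 -3.6
v -0.504 2.397 -4.658
v -1.314 3.048 -3.428
v -0.312 2.215 -4.435
v -1.121 2.866 -3.205
v -0.021 2.22 -4.246
v -0.831 2.871 -3.016
v -0.247 0.984 1.84
v 0.095 0.691 1.061
v -0.21 -0.837 1.501
v -0.553 -0.544 2.28
v 0.397 0.695 1.282
v 0.092 -0.834 1.723
v 0.587 0.749 1.6
v 0.282 -0.78 2.041
v 0.633 0.843 1.959
v 0.328 -0.686 2.4
v 0.527 0.962 2.298
v 0.222 -0.567 2.738
v 0.287 1.085 2.557
v -0.018 -0.444 2.998
v -0.046 1.19 2.692
v -0.351 -0.339 3.133
v -0.413 1.26 2.68
v -0.719 -0.269 3.121
v -0.752 1.282 2.523
v -1.057 -0.247 2.963
v -1.004 1.253 2.247
v -1.309 -0.276 2.688
v -1.124 1.177 1.901
v -1.43 -0.352 2.342
v -1.093 1.068 1.544
v -1.399 -0.461 1.985
v -0.916 0.945 1.239
v -1.221 -0.584 1.679
v -0.623 0.828 1.037
v -0.929 -0.701 1.478
v -0.266 0.739 0.974
v -0.571 -0.79 1.415
v 1.76 1.934 -2.701
v 2.153 2.108 -3.423
v 3.48 0.806 -2.039
v 2.25 2.375 -3.221
v 2.264 2.567 -2.929
v 2.19 2.649 -2.598
v 2.042 2.607 -2.284
v 1.845 2.449 -2.043
v 1.634 2.202 -1.915
v 1.444 1.909 -1.923
v 1.31 1.62 -2.066
v 1.253 1.385 -2.318
v 1.284 1.245 -2.637
v 1.397 1.225 -2.967
v 1.574 1.327 -3.25
v 1.782 1.534 -3.439
v 1.987 1.81 -3.5
v 2.883 -2.65 1.822
v 3.133 -2.885 2.239
v 3.347 -1.146 3.094
v 3.097 -0.91 2.678
v 3.364 -2.803 2.013
v 3.579 -1.064 2.869
v 3.412 -2.662 1.714
v 3.626 -0.922 2.57
v 3.257 -2.516 1.457
v 3.472 -0.777 2.312
v 2.96 -2.421 1.339
v 3.174 -0.682 2.195
v 2.633 -2.414 1.406
v 2.847 -0.675 2.261
v 2.401 -2.496 1.631
v 2.616 -0.757 2.487
v 2.354 -2.638 1.93
v 2.568 -0.898 2.786
v 2.508 -2.783 2.188
v 2.723 -1.044 3.043
v 2.806 -2.878 2.305
v 3.02 -1.139 3.161
v -2.796 3.214 -1.105
v -2.163 3.462 -1.388
v -2.217 2.298 -0.612
v -1.584 2.546 -0.895
v -1.918 2.92 -0.356
v -2.276 3.486 -0.661
v -2.104 2.274 -1.339
v -2.462 2.84 -1.644
v -1.736 2.88 -1.533
v -1.62 3.28 -0.926
v -2.76 2.48 -1.074
v -2.644 2.88 -0.467
f 2 1 5
f 2 5 3
f 3 5 6
f 3 6 4
f 5 1 7
f 5 7 6
f 6 7 8
f 6 8 4
f 7 1 9
f 7 9 8
f 8 9 10
f 8 10 4
f 9 1 11
f 9 11 10
f 10 11 12
f 10 12 4
f 11 1 13
f 11 13 12
f 12 13 14
f 12 14 4
f 13 1 15
f 13 15 14
f 14 15 16
f 14 16 4
f 15 1 17
f 15 17 16
f 16 17 18
f 16 18 4
f 17 1 19
f 17 19 18
f 18 19 20
f 18 20 4
f 19 1 21
f 19 21 20
f 20 21 22
f 20 22 4
f 21 1 2
f 21 2 22
f 22 2 3
f 22 3 4
f 24 23 27
f 24 27 25
f 25 27 28
f 25 28 26
f 27 23 29
f 27 29 28
f 28 29 30
f 28 30 26
f 29 23 31
f 29 31 30
f 30 31 32
f 30 32 26
f 31 23 33
f 31 33 32
f 32 33 34
f 32 34 26
f 33 23 35
f 33 35 34
f 34 35 36
f 34 36 26
f 35 23 37
f 35 37 36
f 36 37 38
f 36 38 26
f 37 23 39
f 37 39 38
f 38 39 40
f 38 40 26
f 39 23 41
f 39 41 40
f 40 41 42
f 40 42 26
f 41 23 43
f 41 43 42
f 42 43 44
f 42 44 26
f 43 23 45
f 43 45 44
f 44 45 46
f 44 46 26
f 45 23 47
f 45 47 46
f 46 47 48
f 46 48 26
f 47 23 49
f 47 49 48
f 48 49 50
f 48 50 26
f 49 23 51
f 49 51 50
f 50 51 52
f 50 52 26
f 51 23 53
f 51 53 52
f 52 53 54
f 52 54 26
f 53 23 24
f 53 24 54
f 54 24 25
f 54 25 26
f 56 55 58
f 56 58 57
f 58 55 59
f 58 59 57
f 59 55 60
f 59 60 57
f 60 55 61
f 60 61 57
f 61 55 62
f 61 62 57
f 62 55 63
f 62 63 57
f 63 55 64
f 63 64 57
f 64 55 65
f 64 65 57
f 65 55 66
f 65 66 57
f 66 55 67
f 66 67 57
f 67 55 68
f 67 68 57
f 68 55 69
f 68 69 57
f 69 55 70
f 69 70 57
f 70 55 71
f 70 71 57
f 71 55 56
f 71 56 57
f 73 72 76
f 73 76 74
f 74 76 77
f 74 77 75
f 76 72 78
f 76 78 77
f 77 78 79
f 77 79 75
f 78 72 80
f 78 80 79
f 79 80 81
f 79 81 75
f 80 72 82
f 80 82 81
f 81 82 83
f 81 83 75
f 82 72 84
f 82 84 83
f 83 84 85
f 83 85 75
f 84 72 86
f 84 86 85
f 85 86 87
f 85 87 75
f 86 72 88
f 86 88 87
f 87 88 89
f 87 89 75
f 88 72 90
f 88 90 89
f 89 90 91
f 89 91 75
f 90 72 92
f 90 92 91
f 91 92 93
f 91 93 75
f 92 72 73
f 92 73 93
f 93 73 74
f 93 74 75
f 94 105 99
f 94 99 95
f 94 95 101
f 94 101 104
f 94 104 105
f 95 99 103
f 99 105 98
f 105 104 96
f 104 101 100
f 101 95 102
f 97 103 98
f 97 98 96
f 97 96 100
f 97 100 102
f 97 102 103
f 98 103 99
f 96 98 105
f 100 96 104
f 102 100 101
f 103 102 95



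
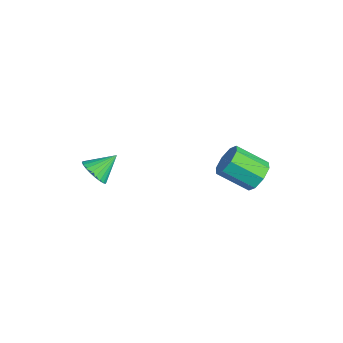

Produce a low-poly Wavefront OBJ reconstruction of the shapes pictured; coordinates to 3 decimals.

v 0.623 3.744 -2.623
v 0.901 4.144 -1.866
v 0.155 2.796 -0.88
v -0.123 2.396 -1.637
v 0.273 4.351 -2.059
v -0.473 3.003 -1.072
v -0.15 4.203 -2.581
v -0.896 2.854 -1.595
v -0.12 3.786 -3.129
v -0.867 2.437 -2.142
v 0.345 3.344 -3.38
v -0.401 1.996 -2.394
v 0.973 3.137 -3.188
v 0.227 1.789 -2.201
v 1.396 3.286 -2.665
v 0.65 1.937 -1.679
v 1.367 3.703 -2.118
v 0.62 2.354 -1.131
v -3.634 -3.013 -4.176
v -2.88 -3.179 -3.819
v -3.786 -1.827 -3.304
v -2.791 -2.982 -4.071
v -2.83 -2.791 -4.339
v -2.991 -2.633 -4.582
v -3.251 -2.533 -4.763
v -3.568 -2.506 -4.855
v -3.896 -2.557 -4.843
v -4.184 -2.677 -4.73
v -4.388 -2.848 -4.532
v -4.477 -3.044 -4.28
v -4.438 -3.236 -4.013
v -4.277 -3.394 -3.77
v -4.017 -3.494 -3.588
v -3.7 -3.52 -3.497
v -3.372 -3.47 -3.508
v -3.084 -3.35 -3.621
f 2 1 5
f 2 5 3
f 3 5 6
f 3 6 4
f 5 1 7
f 5 7 6
f 6 7 8
f 6 8 4
f 7 1 9
f 7 9 8
f 8 9 10
f 8 10 4
f 9 1 11
f 9 11 10
f 10 11 12
f 10 12 4
f 11 1 13
f 11 13 12
f 12 13 14
f 12 14 4
f 13 1 15
f 13 15 14
f 14 15 16
f 14 16 4
f 15 1 17
f 15 17 16
f 16 17 18
f 16 18 4
f 17 1 2
f 17 2 18
f 18 2 3
f 18 3 4
f 20 19 22
f 20 22 21
f 22 19 23
f 22 23 21
f 23 19 24
f 23 24 21
f 24 19 25
f 24 25 21
f 25 19 26
f 25 26 21
f 26 19 27
f 26 27 21
f 27 19 28
f 27 28 21
f 28 19 29
f 28 29 21
f 29 19 30
f 29 30 21
f 30 19 31
f 30 31 21
f 31 19 32
f 31 32 21
f 32 19 33
f 32 33 21
f 33 19 34
f 33 34 21
f 34 19 35
f 34 35 21
f 35 19 36
f 35 36 21
f 36 19 20
f 36 20 21



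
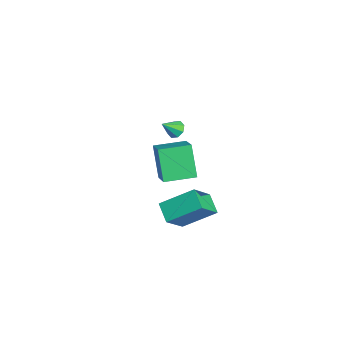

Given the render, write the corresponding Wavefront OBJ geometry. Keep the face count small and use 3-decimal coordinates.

v 3.328 -4.091 0.827
v 3.61 -2.361 1.909
v 2.435 -3.1 -0.525
v 2.717 -1.37 0.557
v 4.383 -3.91 0.263
v 4.665 -2.18 1.345
v 3.49 -2.919 -1.089
v 3.772 -1.189 -0.007
v -3.382 -1.923 0.837
v -3.083 -2.224 0.427
v -3.098 -2.737 1.643
v -2.825 -1.922 0.642
v -2.893 -1.62 0.971
v -3.248 -1.496 1.221
v -3.681 -1.622 1.247
v -3.939 -1.924 1.033
v -3.871 -2.226 0.704
v -3.516 -2.35 0.453
v -0.535 -3.673 2.115
v 0.868 -3.675 2.964
v -0.573 -1.935 2.183
v 0.83 -1.937 3.032
v 0.51 -3.583 0.388
v 1.913 -3.585 1.237
v 0.472 -1.845 0.456
v 1.875 -1.847 1.305
f 2 4 1
f 5 2 1
f 1 4 3
f 3 5 1
f 2 8 4
f 6 2 5
f 6 8 2
f 4 8 3
f 7 5 3
f 3 8 7
f 7 6 5
f 8 6 7
f 10 9 12
f 10 12 11
f 12 9 13
f 12 13 11
f 13 9 14
f 13 14 11
f 14 9 15
f 14 15 11
f 15 9 16
f 15 16 11
f 16 9 17
f 16 17 11
f 17 9 18
f 17 18 11
f 18 9 10
f 18 10 11
f 20 22 19
f 23 20 19
f 19 22 21
f 21 23 19
f 20 26 22
f 24 20 23
f 24 26 20
f 22 26 21
f 25 23 21
f 21 26 25
f 25 24 23
f 26 24 25



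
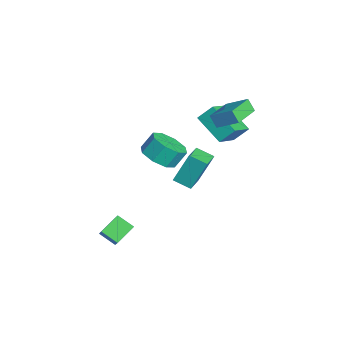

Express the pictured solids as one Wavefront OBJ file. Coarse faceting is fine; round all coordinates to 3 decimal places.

v 1.087 2.6 2.27
v 0.76 2.302 2.961
v -0.285 3.687 2.087
v -0.612 3.39 2.778
v 1.772 3.59 3.022
v 1.445 3.293 3.713
v 0.4 4.678 2.839
v 0.073 4.38 3.53
v -0.823 3.858 -0.224
v -2.203 2.946 0.75
v -0.783 4.647 0.571
v -2.163 3.734 1.545
v 0.483 2.866 0.695
v -0.897 1.953 1.669
v 0.523 3.654 1.49
v -0.857 2.742 2.464
v 3.398 -3.592 -3.223
v 2.774 -2.684 -2.592
v 2.356 -3.597 -4.246
v 1.732 -2.688 -3.615
v 3.928 -2.852 -3.765
v 3.304 -1.943 -3.134
v 2.886 -2.856 -4.788
v 2.262 -1.948 -4.157
v 3.842 -0.057 0.648
v 3.719 0.762 2.303
v 2.66 0.507 0.281
v 2.538 1.326 1.936
v 4.342 0.754 0.284
v 4.22 1.573 1.939
v 3.161 1.318 -0.083
v 3.038 2.137 1.572
v 1.589 -0.471 0.73
v 2.604 -0.206 0.698
v 2.467 0.436 1.617
v 1.451 0.171 1.65
v 2.142 0.298 0.276
v 2.004 0.94 1.196
v 1.355 0.352 0.121
v 1.217 0.994 1.041
v 0.705 -0.076 0.322
v 0.568 0.565 1.242
v 0.573 -0.736 0.763
v 0.436 -0.094 1.682
v 1.036 -1.24 1.184
v 0.898 -0.598 2.104
v 1.823 -1.294 1.339
v 1.685 -0.652 2.259
v 2.472 -0.865 1.138
v 2.335 -0.224 2.058
f 2 4 1
f 5 2 1
f 1 4 3
f 3 5 1
f 2 8 4
f 6 2 5
f 6 8 2
f 4 8 3
f 7 5 3
f 3 8 7
f 7 6 5
f 8 6 7
f 10 12 9
f 13 10 9
f 9 12 11
f 11 13 9
f 10 16 12
f 14 10 13
f 14 16 10
f 12 16 11
f 15 13 11
f 11 16 15
f 15 14 13
f 16 14 15
f 18 20 17
f 21 18 17
f 17 20 19
f 19 21 17
f 18 24 20
f 22 18 21
f 22 24 18
f 20 24 19
f 23 21 19
f 19 24 23
f 23 22 21
f 24 22 23
f 26 28 25
f 29 26 25
f 25 28 27
f 27 29 25
f 26 32 28
f 30 26 29
f 30 32 26
f 28 32 27
f 31 29 27
f 27 32 31
f 31 30 29
f 32 30 31
f 34 33 37
f 34 37 35
f 35 37 38
f 35 38 36
f 37 33 39
f 37 39 38
f 38 39 40
f 38 40 36
f 39 33 41
f 39 41 40
f 40 41 42
f 40 42 36
f 41 33 43
f 41 43 42
f 42 43 44
f 42 44 36
f 43 33 45
f 43 45 44
f 44 45 46
f 44 46 36
f 45 33 47
f 45 47 46
f 46 47 48
f 46 48 36
f 47 33 49
f 47 49 48
f 48 49 50
f 48 50 36
f 49 33 34
f 49 34 50
f 50 34 35
f 50 35 36



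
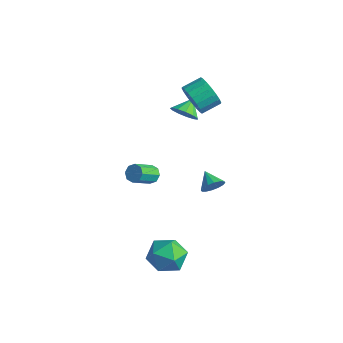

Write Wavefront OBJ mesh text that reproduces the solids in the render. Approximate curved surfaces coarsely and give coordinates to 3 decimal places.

v 0.806 1.279 -1.224
v 1.143 1.439 -0.68
v -0.086 1.501 -0.736
v 1.119 1.73 -0.857
v 1.01 1.9 -1.133
v 0.847 1.903 -1.433
v 0.673 1.739 -1.677
v 0.534 1.452 -1.8
v 0.468 1.118 -1.768
v 0.493 0.828 -1.59
v 0.601 0.658 -1.314
v 0.765 0.654 -1.014
v 0.939 0.818 -0.77
v 1.077 1.106 -0.648
v -3.184 2.763 1.144
v -2.454 2.736 1.47
v -3.436 3.577 1.776
v -2.426 3.018 1.119
v -2.639 3.218 0.776
v -3.025 3.275 0.55
v -3.462 3.168 0.512
v -3.81 2.934 0.676
v -3.96 2.645 0.988
v -3.863 2.394 1.35
v -3.551 2.26 1.646
v -3.123 2.286 1.783
v -2.714 2.464 1.717
v 3.271 -2.917 -2.561
v 4.082 -3.633 -2.515
v 2.398 -3.827 -1.345
v 3.209 -4.543 -1.299
v 3.353 -3.537 -0.925
v 3.892 -2.974 -1.676
v 2.588 -4.486 -2.184
v 3.127 -3.923 -2.935
v 3.66 -4.602 -2.281
v 4.133 -4.016 -1.503
v 2.347 -3.444 -2.357
v 2.82 -2.858 -1.579
v -2.502 0.011 -1.778
v -1.974 -0.073 -1.944
v -1.909 -1.235 -1.147
v -2.438 -1.151 -0.982
v -1.999 0.168 -1.59
v -1.934 -0.994 -0.794
v -2.318 0.317 -1.347
v -2.254 -0.845 -0.55
v -2.746 0.287 -1.356
v -2.681 -0.875 -0.56
v -3.031 0.095 -1.613
v -2.966 -1.067 -0.816
v -3.006 -0.146 -1.966
v -2.941 -1.308 -1.17
v -2.686 -0.295 -2.21
v -2.622 -1.457 -1.413
v -2.259 -0.265 -2.2
v -2.194 -1.427 -1.404
v -1.839 2.13 3.334
v -1.207 2.248 2.648
v -0.949 3.268 3.06
v -1.581 3.15 3.746
v -1.557 2.404 2.48
v -1.299 3.424 2.892
v -1.963 2.506 2.481
v -1.705 3.526 2.893
v -2.344 2.533 2.651
v -2.086 3.553 3.064
v -2.625 2.481 2.957
v -2.367 3.501 3.369
v -2.75 2.359 3.337
v -2.493 3.379 3.749
v -2.695 2.192 3.716
v -2.438 3.212 4.128
v -2.471 2.012 4.02
v -2.213 3.032 4.432
v -2.121 1.856 4.188
v -1.863 2.876 4.6
v -1.715 1.754 4.187
v -1.457 2.774 4.599
v -1.334 1.727 4.016
v -1.076 2.747 4.429
v -1.053 1.779 3.711
v -0.795 2.799 4.123
v -0.927 1.901 3.331
v -0.67 2.921 3.743
v -0.982 2.068 2.952
v -0.725 3.088 3.364
f 2 1 4
f 2 4 3
f 4 1 5
f 4 5 3
f 5 1 6
f 5 6 3
f 6 1 7
f 6 7 3
f 7 1 8
f 7 8 3
f 8 1 9
f 8 9 3
f 9 1 10
f 9 10 3
f 10 1 11
f 10 11 3
f 11 1 12
f 11 12 3
f 12 1 13
f 12 13 3
f 13 1 14
f 13 14 3
f 14 1 2
f 14 2 3
f 16 15 18
f 16 18 17
f 18 15 19
f 18 19 17
f 19 15 20
f 19 20 17
f 20 15 21
f 20 21 17
f 21 15 22
f 21 22 17
f 22 15 23
f 22 23 17
f 23 15 24
f 23 24 17
f 24 15 25
f 24 25 17
f 25 15 26
f 25 26 17
f 26 15 27
f 26 27 17
f 27 15 16
f 27 16 17
f 28 39 33
f 28 33 29
f 28 29 35
f 28 35 38
f 28 38 39
f 29 33 37
f 33 39 32
f 39 38 30
f 38 35 34
f 35 29 36
f 31 37 32
f 31 32 30
f 31 30 34
f 31 34 36
f 31 36 37
f 32 37 33
f 30 32 39
f 34 30 38
f 36 34 35
f 37 36 29
f 41 40 44
f 41 44 42
f 42 44 45
f 42 45 43
f 44 40 46
f 44 46 45
f 45 46 47
f 45 47 43
f 46 40 48
f 46 48 47
f 47 48 49
f 47 49 43
f 48 40 50
f 48 50 49
f 49 50 51
f 49 51 43
f 50 40 52
f 50 52 51
f 51 52 53
f 51 53 43
f 52 40 54
f 52 54 53
f 53 54 55
f 53 55 43
f 54 40 56
f 54 56 55
f 55 56 57
f 55 57 43
f 56 40 41
f 56 41 57
f 57 41 42
f 57 42 43
f 59 58 62
f 59 62 60
f 60 62 63
f 60 63 61
f 62 58 64
f 62 64 63
f 63 64 65
f 63 65 61
f 64 58 66
f 64 66 65
f 65 66 67
f 65 67 61
f 66 58 68
f 66 68 67
f 67 68 69
f 67 69 61
f 68 58 70
f 68 70 69
f 69 70 71
f 69 71 61
f 70 58 72
f 70 72 71
f 71 72 73
f 71 73 61
f 72 58 74
f 72 74 73
f 73 74 75
f 73 75 61
f 74 58 76
f 74 76 75
f 75 76 77
f 75 77 61
f 76 58 78
f 76 78 77
f 77 78 79
f 77 79 61
f 78 58 80
f 78 80 79
f 79 80 81
f 79 81 61
f 80 58 82
f 80 82 81
f 81 82 83
f 81 83 61
f 82 58 84
f 82 84 83
f 83 84 85
f 83 85 61
f 84 58 86
f 84 86 85
f 85 86 87
f 85 87 61
f 86 58 59
f 86 59 87
f 87 59 60
f 87 60 61



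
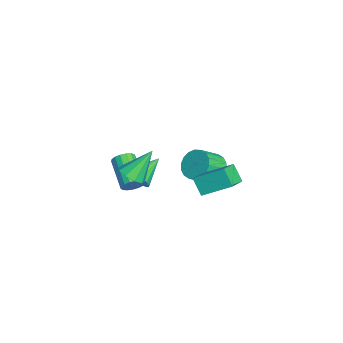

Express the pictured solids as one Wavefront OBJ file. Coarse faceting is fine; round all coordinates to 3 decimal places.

v 1.555 -1.84 -0.966
v 1.925 -2.026 -0.377
v 0.114 -2.545 0.596
v -0.255 -2.36 0.006
v 1.855 -1.692 -0.329
v 0.044 -2.211 0.644
v 1.717 -1.392 -0.426
v -0.094 -1.911 0.546
v 1.541 -1.195 -0.648
v -0.27 -1.714 0.324
v 1.369 -1.145 -0.942
v -0.442 -1.665 0.03
v 1.239 -1.255 -1.242
v -0.571 -1.775 -0.27
v 1.182 -1.499 -1.479
v -0.629 -2.019 -0.507
v 1.211 -1.821 -1.598
v -0.6 -2.341 -0.626
v 1.318 -2.148 -1.572
v -0.493 -2.667 -0.6
v 1.48 -2.404 -1.408
v -0.331 -2.923 -0.436
v 1.659 -2.531 -1.142
v -0.152 -3.05 -0.17
v 1.814 -2.5 -0.836
v 0.003 -3.019 0.136
v 1.91 -2.317 -0.56
v 0.099 -2.837 0.412
v -1.561 -1.563 -2.884
v -1.062 -1.568 -2.123
v -2.779 -0.257 -2.076
v -0.89 -1.273 -2.341
v -0.852 -1.036 -2.667
v -0.954 -0.903 -3.036
v -1.176 -0.901 -3.375
v -1.474 -1.03 -3.616
v -1.79 -1.265 -3.712
v -2.06 -1.559 -3.644
v -2.232 -1.853 -3.426
v -2.27 -2.091 -3.1
v -2.168 -2.224 -2.731
v -1.946 -2.226 -2.393
v -1.648 -2.096 -2.151
v -1.332 -1.862 -2.055
v 4.073 -1.936 1.984
v 4.735 -2.271 2.458
v 3.527 -0.764 3.576
v 4.921 -1.781 2.161
v 4.71 -1.364 1.782
v 4.201 -1.215 1.497
v 3.632 -1.403 1.441
v 3.269 -1.84 1.639
v 3.282 -2.323 1.999
v 3.665 -2.624 2.352
v 4.239 -2.604 2.533
v -3.698 2.964 -3.827
v -3.073 3.762 -3.425
v -2.337 2.673 -2.41
v -2.962 1.876 -2.813
v -3.461 3.771 -3.134
v -2.725 2.683 -2.119
v -3.895 3.621 -2.98
v -3.16 2.532 -1.965
v -4.291 3.34 -2.994
v -3.556 2.252 -1.979
v -4.569 2.986 -3.173
v -3.834 1.897 -2.158
v -4.675 2.626 -3.482
v -3.939 1.538 -2.467
v -4.587 2.334 -3.859
v -3.851 1.246 -2.844
v -4.323 2.167 -4.23
v -3.587 1.078 -3.215
v -3.935 2.157 -4.521
v -3.199 1.069 -3.506
v -3.5 2.308 -4.675
v -2.765 1.219 -3.66
v -3.104 2.588 -4.661
v -2.369 1.5 -3.646
v -2.826 2.943 -4.482
v -2.091 1.854 -3.467
v -2.721 3.302 -4.173
v -1.985 2.214 -3.158
v -2.809 3.594 -3.796
v -2.073 2.506 -2.781
v 0.44 2.168 -0.905
v 1.645 1.532 -0.353
v 0.846 3.889 0.19
v 2.051 3.254 0.741
v 1.129 2.626 -1.881
v 2.334 1.991 -1.33
v 1.535 4.348 -0.787
v 2.74 3.712 -0.235
f 2 1 5
f 2 5 3
f 3 5 6
f 3 6 4
f 5 1 7
f 5 7 6
f 6 7 8
f 6 8 4
f 7 1 9
f 7 9 8
f 8 9 10
f 8 10 4
f 9 1 11
f 9 11 10
f 10 11 12
f 10 12 4
f 11 1 13
f 11 13 12
f 12 13 14
f 12 14 4
f 13 1 15
f 13 15 14
f 14 15 16
f 14 16 4
f 15 1 17
f 15 17 16
f 16 17 18
f 16 18 4
f 17 1 19
f 17 19 18
f 18 19 20
f 18 20 4
f 19 1 21
f 19 21 20
f 20 21 22
f 20 22 4
f 21 1 23
f 21 23 22
f 22 23 24
f 22 24 4
f 23 1 25
f 23 25 24
f 24 25 26
f 24 26 4
f 25 1 27
f 25 27 26
f 26 27 28
f 26 28 4
f 27 1 2
f 27 2 28
f 28 2 3
f 28 3 4
f 30 29 32
f 30 32 31
f 32 29 33
f 32 33 31
f 33 29 34
f 33 34 31
f 34 29 35
f 34 35 31
f 35 29 36
f 35 36 31
f 36 29 37
f 36 37 31
f 37 29 38
f 37 38 31
f 38 29 39
f 38 39 31
f 39 29 40
f 39 40 31
f 40 29 41
f 40 41 31
f 41 29 42
f 41 42 31
f 42 29 43
f 42 43 31
f 43 29 44
f 43 44 31
f 44 29 30
f 44 30 31
f 46 45 48
f 46 48 47
f 48 45 49
f 48 49 47
f 49 45 50
f 49 50 47
f 50 45 51
f 50 51 47
f 51 45 52
f 51 52 47
f 52 45 53
f 52 53 47
f 53 45 54
f 53 54 47
f 54 45 55
f 54 55 47
f 55 45 46
f 55 46 47
f 57 56 60
f 57 60 58
f 58 60 61
f 58 61 59
f 60 56 62
f 60 62 61
f 61 62 63
f 61 63 59
f 62 56 64
f 62 64 63
f 63 64 65
f 63 65 59
f 64 56 66
f 64 66 65
f 65 66 67
f 65 67 59
f 66 56 68
f 66 68 67
f 67 68 69
f 67 69 59
f 68 56 70
f 68 70 69
f 69 70 71
f 69 71 59
f 70 56 72
f 70 72 71
f 71 72 73
f 71 73 59
f 72 56 74
f 72 74 73
f 73 74 75
f 73 75 59
f 74 56 76
f 74 76 75
f 75 76 77
f 75 77 59
f 76 56 78
f 76 78 77
f 77 78 79
f 77 79 59
f 78 56 80
f 78 80 79
f 79 80 81
f 79 81 59
f 80 56 82
f 80 82 81
f 81 82 83
f 81 83 59
f 82 56 84
f 82 84 83
f 83 84 85
f 83 85 59
f 84 56 57
f 84 57 85
f 85 57 58
f 85 58 59
f 87 89 86
f 90 87 86
f 86 89 88
f 88 90 86
f 87 93 89
f 91 87 90
f 91 93 87
f 89 93 88
f 92 90 88
f 88 93 92
f 92 91 90
f 93 91 92



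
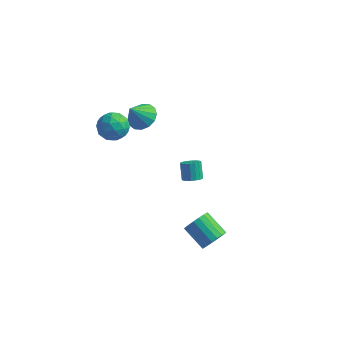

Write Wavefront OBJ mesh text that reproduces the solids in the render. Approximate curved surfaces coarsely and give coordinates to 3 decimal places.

v -2.236 0.091 3.227
v -1.74 -0.508 2.745
v -3.22 -0.972 3.535
v -2.724 -1.571 3.053
v -2.404 -1.244 3.845
v -1.796 -0.587 3.655
v -3.164 -0.893 2.625
v -2.556 -0.236 2.435
v -2.313 -1.116 2.373
v -1.844 -1.333 3.128
v -3.116 -0.147 3.152
v -2.647 -0.364 3.907
v -1.902 -0.116 2.959
v -3.058 -1.364 3.321
v -2.87 -1.172 3.786
v -2.579 -1.524 3.504
v -1.935 -0.162 3.494
v -1.643 -0.514 3.211
v -2.033 -0.946 3.857
v -3.317 -0.966 3.069
v -3.025 -1.318 2.786
v -2.381 0.044 2.776
v -2.09 -0.308 2.494
v -2.927 -0.534 2.423
v -1.947 -0.825 2.458
v -2.525 -1.449 2.638
v -2.784 -1.051 2.387
v -2.427 -0.665 2.275
v -1.671 -0.952 2.901
v -2.249 -1.577 3.082
v -2.061 -1.385 3.547
v -1.704 -0.999 3.436
v -2.008 -1.31 2.682
v -2.711 0.097 3.198
v -3.289 -0.528 3.379
v -3.256 -0.481 2.844
v -2.899 -0.095 2.733
v -2.435 -0.031 3.642
v -3.013 -0.655 3.822
v -2.533 -0.815 4.005
v -2.176 -0.429 3.893
v -2.952 -0.17 3.598
v -2.614 3.192 0.355
v -2.092 3.714 0.853
v -3.046 2.548 1.485
v -2.493 3.937 0.827
v -2.928 3.962 0.675
v -3.278 3.78 0.437
v -3.45 3.441 0.178
v -3.399 3.035 -0.034
v -3.137 2.671 -0.142
v -2.735 2.447 -0.116
v -2.301 2.423 0.036
v -1.951 2.605 0.274
v -1.778 2.944 0.533
v -1.83 3.35 0.745
v 0.209 3.45 -4.386
v 0.76 3.553 -4.237
v 0.422 4.094 -3.365
v -0.129 3.99 -3.514
v 0.701 3.756 -4.385
v 0.364 4.297 -3.513
v 0.545 3.898 -4.534
v 0.208 4.439 -3.662
v 0.323 3.952 -4.653
v -0.014 4.492 -3.781
v 0.078 3.906 -4.719
v -0.26 4.446 -3.848
v -0.142 3.769 -4.72
v -0.479 4.31 -3.848
v -0.292 3.57 -4.654
v -0.629 4.111 -3.782
v -0.342 3.346 -4.535
v -0.68 3.887 -3.663
v -0.284 3.143 -4.387
v -0.621 3.684 -3.515
v -0.128 3.001 -4.238
v -0.465 3.542 -3.366
v 0.094 2.948 -4.119
v -0.243 3.488 -3.247
v 0.34 2.994 -4.052
v 0.002 3.534 -3.181
v 0.559 3.13 -4.052
v 0.222 3.671 -3.18
v 0.709 3.329 -4.118
v 0.372 3.87 -3.246
v 3.978 -2.752 -2.087
v 4.246 -3.053 -1.443
v 3.031 -2.569 -0.709
v 2.762 -2.268 -1.353
v 4.374 -2.74 -1.438
v 3.159 -2.256 -0.705
v 4.423 -2.429 -1.562
v 3.208 -1.945 -0.829
v 4.384 -2.182 -1.79
v 3.168 -1.698 -1.057
v 4.264 -2.048 -2.077
v 3.049 -1.564 -1.343
v 4.088 -2.054 -2.365
v 2.872 -1.569 -1.632
v 3.89 -2.197 -2.599
v 2.674 -1.713 -1.865
v 3.709 -2.451 -2.731
v 2.494 -1.967 -1.997
v 3.581 -2.764 -2.735
v 2.366 -2.28 -2.002
v 3.532 -3.075 -2.611
v 2.317 -2.591 -1.878
v 3.572 -3.322 -2.383
v 2.356 -2.838 -1.65
v 3.691 -3.456 -2.097
v 2.476 -2.972 -1.363
v 3.868 -3.451 -1.808
v 2.652 -2.966 -1.075
v 4.066 -3.307 -1.575
v 2.85 -2.823 -0.841
f 1 38 17
f 38 12 41
f 17 41 6
f 38 41 17
f 1 17 13
f 17 6 18
f 13 18 2
f 17 18 13
f 1 13 22
f 13 2 23
f 22 23 8
f 13 23 22
f 1 22 34
f 22 8 37
f 34 37 11
f 22 37 34
f 1 34 38
f 34 11 42
f 38 42 12
f 34 42 38
f 2 18 29
f 18 6 32
f 29 32 10
f 18 32 29
f 6 41 19
f 41 12 40
f 19 40 5
f 41 40 19
f 12 42 39
f 42 11 35
f 39 35 3
f 42 35 39
f 11 37 36
f 37 8 24
f 36 24 7
f 37 24 36
f 8 23 28
f 23 2 25
f 28 25 9
f 23 25 28
f 4 30 16
f 30 10 31
f 16 31 5
f 30 31 16
f 4 16 14
f 16 5 15
f 14 15 3
f 16 15 14
f 4 14 21
f 14 3 20
f 21 20 7
f 14 20 21
f 4 21 26
f 21 7 27
f 26 27 9
f 21 27 26
f 4 26 30
f 26 9 33
f 30 33 10
f 26 33 30
f 5 31 19
f 31 10 32
f 19 32 6
f 31 32 19
f 3 15 39
f 15 5 40
f 39 40 12
f 15 40 39
f 7 20 36
f 20 3 35
f 36 35 11
f 20 35 36
f 9 27 28
f 27 7 24
f 28 24 8
f 27 24 28
f 10 33 29
f 33 9 25
f 29 25 2
f 33 25 29
f 44 43 46
f 44 46 45
f 46 43 47
f 46 47 45
f 47 43 48
f 47 48 45
f 48 43 49
f 48 49 45
f 49 43 50
f 49 50 45
f 50 43 51
f 50 51 45
f 51 43 52
f 51 52 45
f 52 43 53
f 52 53 45
f 53 43 54
f 53 54 45
f 54 43 55
f 54 55 45
f 55 43 56
f 55 56 45
f 56 43 44
f 56 44 45
f 58 57 61
f 58 61 59
f 59 61 62
f 59 62 60
f 61 57 63
f 61 63 62
f 62 63 64
f 62 64 60
f 63 57 65
f 63 65 64
f 64 65 66
f 64 66 60
f 65 57 67
f 65 67 66
f 66 67 68
f 66 68 60
f 67 57 69
f 67 69 68
f 68 69 70
f 68 70 60
f 69 57 71
f 69 71 70
f 70 71 72
f 70 72 60
f 71 57 73
f 71 73 72
f 72 73 74
f 72 74 60
f 73 57 75
f 73 75 74
f 74 75 76
f 74 76 60
f 75 57 77
f 75 77 76
f 76 77 78
f 76 78 60
f 77 57 79
f 77 79 78
f 78 79 80
f 78 80 60
f 79 57 81
f 79 81 80
f 80 81 82
f 80 82 60
f 81 57 83
f 81 83 82
f 82 83 84
f 82 84 60
f 83 57 85
f 83 85 84
f 84 85 86
f 84 86 60
f 85 57 58
f 85 58 86
f 86 58 59
f 86 59 60
f 88 87 91
f 88 91 89
f 89 91 92
f 89 92 90
f 91 87 93
f 91 93 92
f 92 93 94
f 92 94 90
f 93 87 95
f 93 95 94
f 94 95 96
f 94 96 90
f 95 87 97
f 95 97 96
f 96 97 98
f 96 98 90
f 97 87 99
f 97 99 98
f 98 99 100
f 98 100 90
f 99 87 101
f 99 101 100
f 100 101 102
f 100 102 90
f 101 87 103
f 101 103 102
f 102 103 104
f 102 104 90
f 103 87 105
f 103 105 104
f 104 105 106
f 104 106 90
f 105 87 107
f 105 107 106
f 106 107 108
f 106 108 90
f 107 87 109
f 107 109 108
f 108 109 110
f 108 110 90
f 109 87 111
f 109 111 110
f 110 111 112
f 110 112 90
f 111 87 113
f 111 113 112
f 112 113 114
f 112 114 90
f 113 87 115
f 113 115 114
f 114 115 116
f 114 116 90
f 115 87 88
f 115 88 116
f 116 88 89
f 116 89 90



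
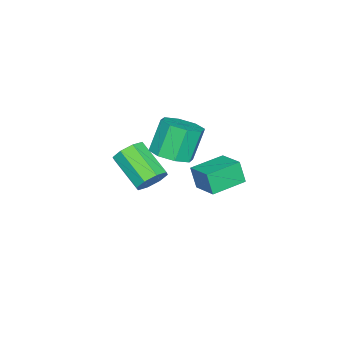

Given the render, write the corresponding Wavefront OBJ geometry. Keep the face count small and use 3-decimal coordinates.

v -0.275 -0.916 -3.711
v -0.01 -0.522 -2.969
v -0.701 -2.171 -1.848
v -0.965 -2.564 -2.589
v -0.645 -0.367 -3.131
v -1.336 -2.015 -2.01
v -1.063 -0.532 -3.633
v -1.754 -2.181 -2.512
v -1.019 -0.923 -4.18
v -1.71 -2.572 -3.059
v -0.539 -1.309 -4.452
v -1.23 -2.958 -3.331
v 0.096 -1.465 -4.29
v -0.595 -3.113 -3.169
v 0.514 -1.299 -3.788
v -0.177 -2.948 -2.667
v 0.47 -0.908 -3.241
v -0.221 -2.557 -2.12
v 1.773 2.428 -1.568
v 1.692 2.077 -0.445
v 0.282 3.272 -1.412
v 0.201 2.921 -0.289
v 2.479 3.599 -1.151
v 2.398 3.248 -0.028
v 0.988 4.443 -0.995
v 0.907 4.092 0.128
v 0.206 0.314 -1.139
v 1.143 0.158 -0.668
v 0.35 0.35 0.971
v -0.586 0.506 0.499
v 1.002 0.941 -0.827
v 0.209 1.133 0.811
v 0.395 1.357 -1.169
v -0.398 1.548 0.469
v -0.322 1.162 -1.494
v -1.115 1.353 0.144
v -0.73 0.47 -1.611
v -1.523 0.662 0.028
v -0.589 -0.313 -1.451
v -1.382 -0.121 0.187
v 0.018 -0.728 -1.109
v -0.775 -0.537 0.529
v 0.735 -0.533 -0.784
v -0.058 -0.342 0.854
f 2 1 5
f 2 5 3
f 3 5 6
f 3 6 4
f 5 1 7
f 5 7 6
f 6 7 8
f 6 8 4
f 7 1 9
f 7 9 8
f 8 9 10
f 8 10 4
f 9 1 11
f 9 11 10
f 10 11 12
f 10 12 4
f 11 1 13
f 11 13 12
f 12 13 14
f 12 14 4
f 13 1 15
f 13 15 14
f 14 15 16
f 14 16 4
f 15 1 17
f 15 17 16
f 16 17 18
f 16 18 4
f 17 1 2
f 17 2 18
f 18 2 3
f 18 3 4
f 20 22 19
f 23 20 19
f 19 22 21
f 21 23 19
f 20 26 22
f 24 20 23
f 24 26 20
f 22 26 21
f 25 23 21
f 21 26 25
f 25 24 23
f 26 24 25
f 28 27 31
f 28 31 29
f 29 31 32
f 29 32 30
f 31 27 33
f 31 33 32
f 32 33 34
f 32 34 30
f 33 27 35
f 33 35 34
f 34 35 36
f 34 36 30
f 35 27 37
f 35 37 36
f 36 37 38
f 36 38 30
f 37 27 39
f 37 39 38
f 38 39 40
f 38 40 30
f 39 27 41
f 39 41 40
f 40 41 42
f 40 42 30
f 41 27 43
f 41 43 42
f 42 43 44
f 42 44 30
f 43 27 28
f 43 28 44
f 44 28 29
f 44 29 30



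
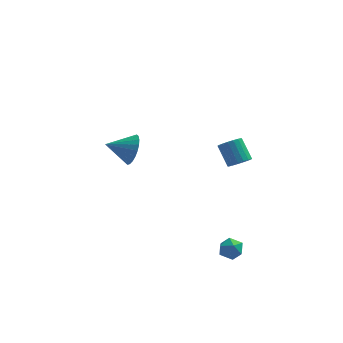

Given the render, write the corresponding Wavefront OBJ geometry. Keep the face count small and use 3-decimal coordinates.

v -3.22 2.786 -0.512
v -2.792 2.235 0.26
v -4.64 2.474 0.052
v -2.808 2.605 0.425
v -2.886 3.003 0.449
v -3.015 3.367 0.326
v -3.175 3.643 0.075
v -3.342 3.789 -0.265
v -3.49 3.782 -0.643
v -3.597 3.623 -1
v -3.647 3.337 -1.284
v -3.632 2.967 -1.45
v -3.554 2.569 -1.473
v -3.425 2.205 -1.35
v -3.265 1.929 -1.099
v -3.098 1.783 -0.759
v -2.949 1.79 -0.382
v -2.842 1.949 -0.024
v 2.3 -3.453 -3.942
v 2.591 -3.18 -3.324
v 2.289 -4.54 -3.456
v 2.58 -4.267 -2.838
v 1.89 -4.095 -3.027
v 1.896 -3.423 -3.328
v 2.984 -4.297 -3.452
v 2.99 -3.625 -3.753
v 3.013 -3.701 -3.021
v 2.337 -3.576 -2.758
v 2.543 -4.144 -4.022
v 1.867 -4.019 -3.759
v 2.816 -4.014 3.297
v 3.143 -3.493 3.088
v 2.591 -2.744 4.094
v 2.264 -3.266 4.303
v 2.894 -3.477 2.94
v 2.343 -2.728 3.947
v 2.631 -3.567 2.863
v 2.079 -2.819 3.869
v 2.404 -3.746 2.872
v 1.852 -2.998 3.878
v 2.258 -3.978 2.965
v 1.707 -3.23 3.971
v 2.223 -4.217 3.123
v 1.672 -3.469 4.13
v 2.305 -4.416 3.316
v 1.754 -3.668 4.323
v 2.489 -4.536 3.506
v 1.937 -3.787 4.512
v 2.737 -4.552 3.653
v 2.186 -3.803 4.66
v 3.001 -4.461 3.731
v 2.449 -3.713 4.737
v 3.228 -4.282 3.722
v 2.676 -3.534 4.728
v 3.373 -4.05 3.629
v 2.822 -3.302 4.635
v 3.408 -3.811 3.47
v 2.857 -3.063 4.477
v 3.326 -3.612 3.277
v 2.775 -2.864 4.284
f 2 1 4
f 2 4 3
f 4 1 5
f 4 5 3
f 5 1 6
f 5 6 3
f 6 1 7
f 6 7 3
f 7 1 8
f 7 8 3
f 8 1 9
f 8 9 3
f 9 1 10
f 9 10 3
f 10 1 11
f 10 11 3
f 11 1 12
f 11 12 3
f 12 1 13
f 12 13 3
f 13 1 14
f 13 14 3
f 14 1 15
f 14 15 3
f 15 1 16
f 15 16 3
f 16 1 17
f 16 17 3
f 17 1 18
f 17 18 3
f 18 1 2
f 18 2 3
f 19 30 24
f 19 24 20
f 19 20 26
f 19 26 29
f 19 29 30
f 20 24 28
f 24 30 23
f 30 29 21
f 29 26 25
f 26 20 27
f 22 28 23
f 22 23 21
f 22 21 25
f 22 25 27
f 22 27 28
f 23 28 24
f 21 23 30
f 25 21 29
f 27 25 26
f 28 27 20
f 32 31 35
f 32 35 33
f 33 35 36
f 33 36 34
f 35 31 37
f 35 37 36
f 36 37 38
f 36 38 34
f 37 31 39
f 37 39 38
f 38 39 40
f 38 40 34
f 39 31 41
f 39 41 40
f 40 41 42
f 40 42 34
f 41 31 43
f 41 43 42
f 42 43 44
f 42 44 34
f 43 31 45
f 43 45 44
f 44 45 46
f 44 46 34
f 45 31 47
f 45 47 46
f 46 47 48
f 46 48 34
f 47 31 49
f 47 49 48
f 48 49 50
f 48 50 34
f 49 31 51
f 49 51 50
f 50 51 52
f 50 52 34
f 51 31 53
f 51 53 52
f 52 53 54
f 52 54 34
f 53 31 55
f 53 55 54
f 54 55 56
f 54 56 34
f 55 31 57
f 55 57 56
f 56 57 58
f 56 58 34
f 57 31 59
f 57 59 58
f 58 59 60
f 58 60 34
f 59 31 32
f 59 32 60
f 60 32 33
f 60 33 34



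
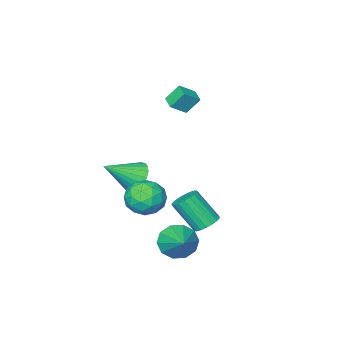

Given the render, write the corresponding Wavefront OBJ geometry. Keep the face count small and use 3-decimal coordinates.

v -3.861 -1.866 3.088
v -4.396 -1.477 3.955
v -3.574 -1.114 2.928
v -4.109 -0.725 3.794
v -3.031 -2.055 3.686
v -3.566 -1.666 4.552
v -2.744 -1.303 3.525
v -3.279 -0.914 4.392
v -0.837 0.045 -2.451
v -0.282 0.429 -1.591
v -1.038 -1.509 -1.629
v -0.483 -1.125 -0.769
v -1.478 -0.733 -0.997
v -1.354 0.228 -1.505
v 0.034 -1.308 -1.715
v 0.158 -0.347 -2.223
v 0.256 -0.407 -1.136
v -0.678 -0.052 -0.692
v -0.642 -1.028 -2.528
v -1.576 -0.673 -2.084
v -0.542 0.373 -2.093
v -0.778 -1.453 -1.127
v -1.363 -1.223 -1.261
v -1.037 -0.997 -0.755
v -1.172 0.255 -2.043
v -0.846 0.481 -1.537
v -1.548 -0.202 -1.188
v -0.474 -1.561 -1.683
v -0.148 -1.335 -1.177
v -0.283 -0.083 -2.465
v 0.043 0.143 -1.959
v 0.228 -0.878 -2.032
v 0.1 0.107 -1.32
v -0.018 -0.806 -0.837
v 0.286 -0.913 -1.393
v 0.359 -0.349 -1.691
v -0.449 0.316 -1.059
v -0.567 -0.597 -0.576
v -1.151 -0.366 -0.71
v -1.078 0.198 -1.009
v -0.132 -0.175 -0.791
v -0.753 -0.483 -2.644
v -0.871 -1.396 -2.161
v -0.242 -1.278 -2.211
v -0.169 -0.714 -2.51
v -1.302 -0.274 -2.383
v -1.42 -1.187 -1.9
v -1.679 -0.731 -1.529
v -1.606 -0.167 -1.827
v -1.188 -0.905 -2.429
v 0.209 3.07 -2.463
v 0.754 2.443 -1.945
v 0.951 4.45 -1.577
v 1.066 2.595 -2.441
v 1.05 2.929 -2.947
v 0.712 3.316 -3.267
v 0.183 3.61 -3.281
v -0.337 3.698 -2.982
v -0.648 3.546 -2.486
v -0.632 3.212 -1.98
v -0.295 2.824 -1.66
v 0.235 2.531 -1.646
v -1.571 -2.469 -1.46
v -0.986 -2.264 -2.193
v -0.009 -2.991 -0.36
v -1.004 -1.914 -2.001
v -1.12 -1.661 -1.716
v -1.314 -1.547 -1.386
v -1.553 -1.592 -1.069
v -1.794 -1.789 -0.82
v -1.997 -2.104 -0.681
v -2.126 -2.481 -0.677
v -2.159 -2.857 -0.808
v -2.091 -3.165 -1.052
v -1.932 -3.353 -1.367
v -1.711 -3.388 -1.697
v -1.466 -3.264 -1.987
v -1.239 -3.003 -2.185
v -1.069 -2.649 -2.258
v -1.299 3.3 -1.747
v -0.684 3.654 -1.73
v -0.146 2.655 -0.257
v -0.761 2.3 -0.273
v -0.87 3.829 -1.544
v -0.333 2.829 -0.071
v -1.142 3.898 -1.398
v -0.604 2.898 0.075
v -1.444 3.849 -1.321
v -0.907 2.849 0.153
v -1.718 3.691 -1.328
v -1.181 2.692 0.145
v -1.909 3.456 -1.418
v -1.371 2.456 0.055
v -1.978 3.19 -1.574
v -1.441 2.19 -0.1
v -1.914 2.945 -1.763
v -1.376 1.946 -0.29
v -1.727 2.771 -1.949
v -1.19 1.771 -0.476
v -1.456 2.702 -2.095
v -0.918 1.702 -0.622
v -1.153 2.751 -2.173
v -0.616 1.751 -0.699
v -0.879 2.908 -2.165
v -0.342 1.909 -0.692
v -0.689 3.144 -2.075
v -0.151 2.144 -0.602
v -0.619 3.41 -1.92
v -0.082 2.41 -0.446
f 2 4 1
f 5 2 1
f 1 4 3
f 3 5 1
f 2 8 4
f 6 2 5
f 6 8 2
f 4 8 3
f 7 5 3
f 3 8 7
f 7 6 5
f 8 6 7
f 9 46 25
f 46 20 49
f 25 49 14
f 46 49 25
f 9 25 21
f 25 14 26
f 21 26 10
f 25 26 21
f 9 21 30
f 21 10 31
f 30 31 16
f 21 31 30
f 9 30 42
f 30 16 45
f 42 45 19
f 30 45 42
f 9 42 46
f 42 19 50
f 46 50 20
f 42 50 46
f 10 26 37
f 26 14 40
f 37 40 18
f 26 40 37
f 14 49 27
f 49 20 48
f 27 48 13
f 49 48 27
f 20 50 47
f 50 19 43
f 47 43 11
f 50 43 47
f 19 45 44
f 45 16 32
f 44 32 15
f 45 32 44
f 16 31 36
f 31 10 33
f 36 33 17
f 31 33 36
f 12 38 24
f 38 18 39
f 24 39 13
f 38 39 24
f 12 24 22
f 24 13 23
f 22 23 11
f 24 23 22
f 12 22 29
f 22 11 28
f 29 28 15
f 22 28 29
f 12 29 34
f 29 15 35
f 34 35 17
f 29 35 34
f 12 34 38
f 34 17 41
f 38 41 18
f 34 41 38
f 13 39 27
f 39 18 40
f 27 40 14
f 39 40 27
f 11 23 47
f 23 13 48
f 47 48 20
f 23 48 47
f 15 28 44
f 28 11 43
f 44 43 19
f 28 43 44
f 17 35 36
f 35 15 32
f 36 32 16
f 35 32 36
f 18 41 37
f 41 17 33
f 37 33 10
f 41 33 37
f 52 51 54
f 52 54 53
f 54 51 55
f 54 55 53
f 55 51 56
f 55 56 53
f 56 51 57
f 56 57 53
f 57 51 58
f 57 58 53
f 58 51 59
f 58 59 53
f 59 51 60
f 59 60 53
f 60 51 61
f 60 61 53
f 61 51 62
f 61 62 53
f 62 51 52
f 62 52 53
f 64 63 66
f 64 66 65
f 66 63 67
f 66 67 65
f 67 63 68
f 67 68 65
f 68 63 69
f 68 69 65
f 69 63 70
f 69 70 65
f 70 63 71
f 70 71 65
f 71 63 72
f 71 72 65
f 72 63 73
f 72 73 65
f 73 63 74
f 73 74 65
f 74 63 75
f 74 75 65
f 75 63 76
f 75 76 65
f 76 63 77
f 76 77 65
f 77 63 78
f 77 78 65
f 78 63 79
f 78 79 65
f 79 63 64
f 79 64 65
f 81 80 84
f 81 84 82
f 82 84 85
f 82 85 83
f 84 80 86
f 84 86 85
f 85 86 87
f 85 87 83
f 86 80 88
f 86 88 87
f 87 88 89
f 87 89 83
f 88 80 90
f 88 90 89
f 89 90 91
f 89 91 83
f 90 80 92
f 90 92 91
f 91 92 93
f 91 93 83
f 92 80 94
f 92 94 93
f 93 94 95
f 93 95 83
f 94 80 96
f 94 96 95
f 95 96 97
f 95 97 83
f 96 80 98
f 96 98 97
f 97 98 99
f 97 99 83
f 98 80 100
f 98 100 99
f 99 100 101
f 99 101 83
f 100 80 102
f 100 102 101
f 101 102 103
f 101 103 83
f 102 80 104
f 102 104 103
f 103 104 105
f 103 105 83
f 104 80 106
f 104 106 105
f 105 106 107
f 105 107 83
f 106 80 108
f 106 108 107
f 107 108 109
f 107 109 83
f 108 80 81
f 108 81 109
f 109 81 82
f 109 82 83

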